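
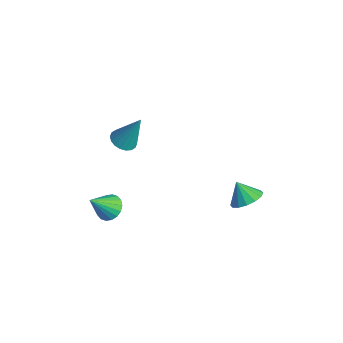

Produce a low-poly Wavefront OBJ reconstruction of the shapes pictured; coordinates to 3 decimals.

v 0.117 -2.291 3.036
v 0.838 -2.24 2.8
v 0.683 -1.569 4.924
v 0.711 -1.937 2.722
v 0.467 -1.703 2.706
v 0.154 -1.586 2.755
v -0.167 -1.608 2.86
v -0.431 -1.766 2.999
v -0.587 -2.028 3.146
v -0.604 -2.341 3.271
v -0.478 -2.645 3.349
v -0.234 -2.879 3.365
v 0.08 -2.996 3.316
v 0.4 -2.974 3.211
v 0.665 -2.816 3.072
v 0.821 -2.554 2.925
v 0.244 -3.318 -2.352
v 0.755 -3.805 -2.769
v 0.296 -4.482 -0.928
v 0.983 -3.58 -2.593
v 1.064 -3.303 -2.37
v 0.982 -3.029 -2.143
v 0.755 -2.812 -1.957
v 0.426 -2.696 -1.85
v 0.061 -2.702 -1.842
v -0.267 -2.831 -1.935
v -0.495 -3.056 -2.111
v -0.576 -3.333 -2.334
v -0.494 -3.607 -2.561
v -0.267 -3.824 -2.747
v 0.062 -3.94 -2.854
v 0.427 -3.934 -2.862
v 3.383 3.237 -2.363
v 4.161 3.243 -1.801
v 2.657 3.023 -1.357
v 4.007 3.715 -1.812
v 3.686 4.059 -1.97
v 3.283 4.183 -2.234
v 2.908 4.054 -2.533
v 2.659 3.706 -2.786
v 2.605 3.232 -2.926
v 2.76 2.76 -2.915
v 3.081 2.415 -2.757
v 3.483 2.291 -2.493
v 3.859 2.421 -2.194
v 4.107 2.769 -1.941
f 2 1 4
f 2 4 3
f 4 1 5
f 4 5 3
f 5 1 6
f 5 6 3
f 6 1 7
f 6 7 3
f 7 1 8
f 7 8 3
f 8 1 9
f 8 9 3
f 9 1 10
f 9 10 3
f 10 1 11
f 10 11 3
f 11 1 12
f 11 12 3
f 12 1 13
f 12 13 3
f 13 1 14
f 13 14 3
f 14 1 15
f 14 15 3
f 15 1 16
f 15 16 3
f 16 1 2
f 16 2 3
f 18 17 20
f 18 20 19
f 20 17 21
f 20 21 19
f 21 17 22
f 21 22 19
f 22 17 23
f 22 23 19
f 23 17 24
f 23 24 19
f 24 17 25
f 24 25 19
f 25 17 26
f 25 26 19
f 26 17 27
f 26 27 19
f 27 17 28
f 27 28 19
f 28 17 29
f 28 29 19
f 29 17 30
f 29 30 19
f 30 17 31
f 30 31 19
f 31 17 32
f 31 32 19
f 32 17 18
f 32 18 19
f 34 33 36
f 34 36 35
f 36 33 37
f 36 37 35
f 37 33 38
f 37 38 35
f 38 33 39
f 38 39 35
f 39 33 40
f 39 40 35
f 40 33 41
f 40 41 35
f 41 33 42
f 41 42 35
f 42 33 43
f 42 43 35
f 43 33 44
f 43 44 35
f 44 33 45
f 44 45 35
f 45 33 46
f 45 46 35
f 46 33 34
f 46 34 35



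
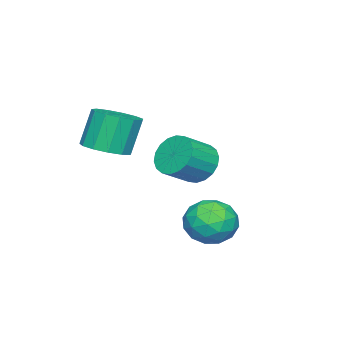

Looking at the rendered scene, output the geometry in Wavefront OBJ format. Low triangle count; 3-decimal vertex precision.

v 3.298 1.801 0.022
v 3.972 1.886 -0.901
v 2.408 0.374 -0.759
v 3.082 0.459 -1.682
v 3.519 0.101 -0.685
v 4.069 0.983 -0.203
v 2.311 1.277 -1.457
v 2.861 2.159 -0.975
v 3.361 1.562 -1.816
v 4.108 0.836 -1.339
v 2.272 1.424 -0.321
v 3.019 0.698 0.156
v 3.713 1.969 -0.371
v 2.667 0.291 -1.289
v 2.924 0.081 -0.703
v 3.32 0.131 -1.246
v 3.77 1.438 0.04
v 4.166 1.488 -0.503
v 3.9 0.439 -0.376
v 2.214 0.772 -1.157
v 2.61 0.822 -1.7
v 3.06 2.129 -0.414
v 3.456 2.179 -0.957
v 2.48 1.821 -1.284
v 3.75 1.829 -1.451
v 3.227 0.99 -1.91
v 2.774 1.471 -1.778
v 3.097 1.989 -1.495
v 4.189 1.401 -1.171
v 3.666 0.563 -1.63
v 3.923 0.352 -1.044
v 4.246 0.87 -0.76
v 3.83 1.211 -1.708
v 2.714 1.697 -0.03
v 2.191 0.859 -0.489
v 2.134 1.39 -0.9
v 2.457 1.908 -0.616
v 3.153 1.27 0.25
v 2.63 0.431 -0.209
v 3.283 0.271 -0.165
v 3.606 0.789 0.118
v 2.55 1.049 0.048
v 0.018 -0.988 0.705
v 0.657 -0.404 0.147
v 1.861 -0.949 0.956
v 1.222 -1.532 1.515
v 0.546 -0.129 0.496
v 1.751 -0.673 1.306
v 0.331 -0.024 0.887
v 1.536 -0.568 1.697
v 0.054 -0.109 1.242
v 1.258 -0.654 2.052
v -0.23 -0.369 1.49
v 0.974 -0.914 2.3
v -0.466 -0.751 1.583
v 0.739 -1.296 2.393
v -0.605 -1.18 1.502
v 0.599 -1.725 2.312
v -0.621 -1.571 1.264
v 0.583 -2.116 2.073
v -0.511 -1.847 0.914
v 0.694 -2.391 1.724
v -0.296 -1.952 0.523
v 0.909 -2.496 1.333
v -0.018 -1.866 0.168
v 1.186 -2.411 0.978
v 0.266 -1.606 -0.08
v 1.47 -2.151 0.73
v 0.501 -1.224 -0.173
v 1.706 -1.769 0.637
v 0.641 -0.795 -0.092
v 1.845 -1.34 0.718
v 4.023 -2.937 2.538
v 4.85 -2.359 2.745
v 4.284 -2.145 4.408
v 3.457 -2.723 4.202
v 4.438 -1.995 2.558
v 3.873 -1.781 4.222
v 3.895 -1.93 2.365
v 3.329 -1.716 4.029
v 3.392 -2.185 2.227
v 2.827 -1.97 3.891
v 3.089 -2.678 2.188
v 2.524 -2.464 3.851
v 3.083 -3.254 2.26
v 2.518 -3.04 3.923
v 3.375 -3.729 2.42
v 2.81 -3.515 4.084
v 3.873 -3.953 2.618
v 3.307 -3.739 4.282
v 4.418 -3.854 2.791
v 3.853 -3.64 4.454
v 4.838 -3.464 2.883
v 4.272 -3.25 4.547
v 4.999 -2.907 2.866
v 4.433 -2.693 4.53
f 1 38 17
f 38 12 41
f 17 41 6
f 38 41 17
f 1 17 13
f 17 6 18
f 13 18 2
f 17 18 13
f 1 13 22
f 13 2 23
f 22 23 8
f 13 23 22
f 1 22 34
f 22 8 37
f 34 37 11
f 22 37 34
f 1 34 38
f 34 11 42
f 38 42 12
f 34 42 38
f 2 18 29
f 18 6 32
f 29 32 10
f 18 32 29
f 6 41 19
f 41 12 40
f 19 40 5
f 41 40 19
f 12 42 39
f 42 11 35
f 39 35 3
f 42 35 39
f 11 37 36
f 37 8 24
f 36 24 7
f 37 24 36
f 8 23 28
f 23 2 25
f 28 25 9
f 23 25 28
f 4 30 16
f 30 10 31
f 16 31 5
f 30 31 16
f 4 16 14
f 16 5 15
f 14 15 3
f 16 15 14
f 4 14 21
f 14 3 20
f 21 20 7
f 14 20 21
f 4 21 26
f 21 7 27
f 26 27 9
f 21 27 26
f 4 26 30
f 26 9 33
f 30 33 10
f 26 33 30
f 5 31 19
f 31 10 32
f 19 32 6
f 31 32 19
f 3 15 39
f 15 5 40
f 39 40 12
f 15 40 39
f 7 20 36
f 20 3 35
f 36 35 11
f 20 35 36
f 9 27 28
f 27 7 24
f 28 24 8
f 27 24 28
f 10 33 29
f 33 9 25
f 29 25 2
f 33 25 29
f 44 43 47
f 44 47 45
f 45 47 48
f 45 48 46
f 47 43 49
f 47 49 48
f 48 49 50
f 48 50 46
f 49 43 51
f 49 51 50
f 50 51 52
f 50 52 46
f 51 43 53
f 51 53 52
f 52 53 54
f 52 54 46
f 53 43 55
f 53 55 54
f 54 55 56
f 54 56 46
f 55 43 57
f 55 57 56
f 56 57 58
f 56 58 46
f 57 43 59
f 57 59 58
f 58 59 60
f 58 60 46
f 59 43 61
f 59 61 60
f 60 61 62
f 60 62 46
f 61 43 63
f 61 63 62
f 62 63 64
f 62 64 46
f 63 43 65
f 63 65 64
f 64 65 66
f 64 66 46
f 65 43 67
f 65 67 66
f 66 67 68
f 66 68 46
f 67 43 69
f 67 69 68
f 68 69 70
f 68 70 46
f 69 43 71
f 69 71 70
f 70 71 72
f 70 72 46
f 71 43 44
f 71 44 72
f 72 44 45
f 72 45 46
f 74 73 77
f 74 77 75
f 75 77 78
f 75 78 76
f 77 73 79
f 77 79 78
f 78 79 80
f 78 80 76
f 79 73 81
f 79 81 80
f 80 81 82
f 80 82 76
f 81 73 83
f 81 83 82
f 82 83 84
f 82 84 76
f 83 73 85
f 83 85 84
f 84 85 86
f 84 86 76
f 85 73 87
f 85 87 86
f 86 87 88
f 86 88 76
f 87 73 89
f 87 89 88
f 88 89 90
f 88 90 76
f 89 73 91
f 89 91 90
f 90 91 92
f 90 92 76
f 91 73 93
f 91 93 92
f 92 93 94
f 92 94 76
f 93 73 95
f 93 95 94
f 94 95 96
f 94 96 76
f 95 73 74
f 95 74 96
f 96 74 75
f 96 75 76



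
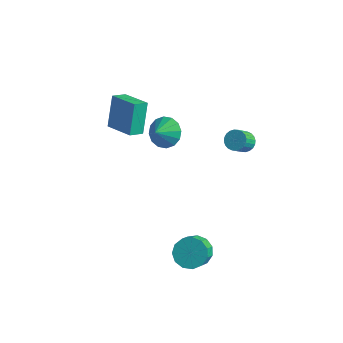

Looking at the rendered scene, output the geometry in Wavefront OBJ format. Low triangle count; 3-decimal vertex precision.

v -3.684 -1.293 2.349
v -4.079 -0.3 4.192
v -3.403 -0.443 1.951
v -3.799 0.55 3.794
v -1.841 -1.63 2.926
v -2.237 -0.637 4.769
v -1.561 -0.78 2.528
v -1.956 0.213 4.371
v -2.894 3.111 -1.578
v -1.944 3.444 -1.134
v -2.926 2.169 -0.802
v -2.348 3.707 -0.832
v -2.898 3.81 -0.729
v -3.448 3.726 -0.854
v -3.848 3.477 -1.172
v -3.994 3.13 -1.6
v -3.844 2.778 -2.021
v -3.44 2.515 -2.324
v -2.889 2.411 -2.427
v -2.34 2.495 -2.302
v -1.939 2.744 -1.983
v -1.794 3.091 -1.556
v 2.519 3.439 0.638
v 3.096 3.144 0.374
v 3.058 2.245 1.299
v 2.481 2.541 1.562
v 3.204 3.322 0.551
v 3.166 2.423 1.476
v 3.207 3.518 0.742
v 3.169 2.619 1.666
v 3.105 3.701 0.916
v 3.067 2.803 1.841
v 2.914 3.845 1.048
v 2.877 2.947 1.973
v 2.663 3.928 1.118
v 2.625 3.029 2.043
v 2.39 3.935 1.114
v 2.352 3.037 2.039
v 2.137 3.868 1.038
v 2.099 2.969 1.963
v 1.942 3.735 0.901
v 1.904 2.836 1.826
v 1.834 3.557 0.724
v 1.796 2.658 1.649
v 1.831 3.361 0.534
v 1.793 2.462 1.458
v 1.933 3.177 0.359
v 1.895 2.279 1.284
v 2.123 3.033 0.227
v 2.086 2.135 1.152
v 2.375 2.951 0.157
v 2.337 2.052 1.082
v 2.648 2.943 0.161
v 2.61 2.045 1.086
v 2.901 3.011 0.237
v 2.863 2.112 1.162
v 3.414 -2.61 -4.054
v 4.389 -2.313 -4.103
v 4.76 -3.353 -3.015
v 3.786 -3.65 -2.966
v 4.139 -1.984 -3.703
v 4.511 -3.024 -2.615
v 3.659 -1.854 -3.414
v 4.031 -2.894 -2.327
v 3.102 -1.964 -3.329
v 3.473 -3.004 -2.242
v 2.643 -2.279 -3.474
v 3.015 -3.319 -2.386
v 2.43 -2.699 -3.802
v 2.801 -3.739 -2.715
v 2.529 -3.091 -4.211
v 2.9 -4.131 -3.124
v 2.909 -3.33 -4.57
v 3.28 -4.37 -3.482
v 3.449 -3.341 -4.765
v 3.821 -4.381 -3.677
v 3.979 -3.119 -4.734
v 4.351 -4.159 -3.646
v 4.329 -2.736 -4.487
v 4.701 -3.776 -3.399
f 2 4 1
f 5 2 1
f 1 4 3
f 3 5 1
f 2 8 4
f 6 2 5
f 6 8 2
f 4 8 3
f 7 5 3
f 3 8 7
f 7 6 5
f 8 6 7
f 10 9 12
f 10 12 11
f 12 9 13
f 12 13 11
f 13 9 14
f 13 14 11
f 14 9 15
f 14 15 11
f 15 9 16
f 15 16 11
f 16 9 17
f 16 17 11
f 17 9 18
f 17 18 11
f 18 9 19
f 18 19 11
f 19 9 20
f 19 20 11
f 20 9 21
f 20 21 11
f 21 9 22
f 21 22 11
f 22 9 10
f 22 10 11
f 24 23 27
f 24 27 25
f 25 27 28
f 25 28 26
f 27 23 29
f 27 29 28
f 28 29 30
f 28 30 26
f 29 23 31
f 29 31 30
f 30 31 32
f 30 32 26
f 31 23 33
f 31 33 32
f 32 33 34
f 32 34 26
f 33 23 35
f 33 35 34
f 34 35 36
f 34 36 26
f 35 23 37
f 35 37 36
f 36 37 38
f 36 38 26
f 37 23 39
f 37 39 38
f 38 39 40
f 38 40 26
f 39 23 41
f 39 41 40
f 40 41 42
f 40 42 26
f 41 23 43
f 41 43 42
f 42 43 44
f 42 44 26
f 43 23 45
f 43 45 44
f 44 45 46
f 44 46 26
f 45 23 47
f 45 47 46
f 46 47 48
f 46 48 26
f 47 23 49
f 47 49 48
f 48 49 50
f 48 50 26
f 49 23 51
f 49 51 50
f 50 51 52
f 50 52 26
f 51 23 53
f 51 53 52
f 52 53 54
f 52 54 26
f 53 23 55
f 53 55 54
f 54 55 56
f 54 56 26
f 55 23 24
f 55 24 56
f 56 24 25
f 56 25 26
f 58 57 61
f 58 61 59
f 59 61 62
f 59 62 60
f 61 57 63
f 61 63 62
f 62 63 64
f 62 64 60
f 63 57 65
f 63 65 64
f 64 65 66
f 64 66 60
f 65 57 67
f 65 67 66
f 66 67 68
f 66 68 60
f 67 57 69
f 67 69 68
f 68 69 70
f 68 70 60
f 69 57 71
f 69 71 70
f 70 71 72
f 70 72 60
f 71 57 73
f 71 73 72
f 72 73 74
f 72 74 60
f 73 57 75
f 73 75 74
f 74 75 76
f 74 76 60
f 75 57 77
f 75 77 76
f 76 77 78
f 76 78 60
f 77 57 79
f 77 79 78
f 78 79 80
f 78 80 60
f 79 57 58
f 79 58 80
f 80 58 59
f 80 59 60



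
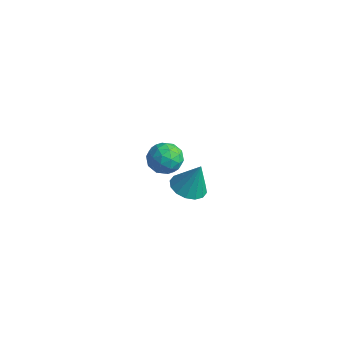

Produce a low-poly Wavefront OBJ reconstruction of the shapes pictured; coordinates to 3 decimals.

v -1.989 1.155 -2.2
v -1.329 0.745 -2.776
v -3.131 0.615 -3.124
v -2.471 0.205 -3.7
v -2.618 -0.142 -2.809
v -1.912 0.192 -2.238
v -2.548 1.168 -3.662
v -1.842 1.502 -3.091
v -1.675 0.753 -3.68
v -1.718 -0.057 -3.152
v -2.742 1.417 -2.748
v -2.785 0.607 -2.22
v -1.559 0.998 -2.407
v -2.901 0.362 -3.493
v -2.988 0.158 -2.969
v -2.6 -0.083 -3.308
v -1.901 0.673 -2.091
v -1.513 0.431 -2.429
v -2.271 -0.09 -2.449
v -2.947 0.929 -3.471
v -2.559 0.687 -3.809
v -1.86 1.443 -2.592
v -1.472 1.202 -2.931
v -2.189 1.45 -3.451
v -1.374 0.761 -3.277
v -2.045 0.444 -3.82
v -2.091 1.01 -3.797
v -1.676 1.206 -3.462
v -1.399 0.285 -2.967
v -2.07 -0.032 -3.51
v -2.157 -0.236 -2.986
v -1.742 -0.04 -2.651
v -1.602 0.29 -3.498
v -2.39 1.392 -2.39
v -3.061 1.075 -2.933
v -2.718 1.4 -3.249
v -2.303 1.596 -2.914
v -2.415 0.916 -2.08
v -3.086 0.599 -2.623
v -2.784 0.154 -2.438
v -2.369 0.35 -2.103
v -2.858 1.07 -2.402
v 3.703 -3.401 1.404
v 4.528 -3.309 1.143
v 4.137 -3.059 2.896
v 4.346 -2.899 1.102
v 3.992 -2.623 1.142
v 3.561 -2.556 1.253
v 3.167 -2.715 1.404
v 2.917 -3.058 1.555
v 2.878 -3.492 1.666
v 3.06 -3.903 1.707
v 3.414 -4.178 1.667
v 3.845 -4.245 1.556
v 4.238 -4.086 1.405
v 4.488 -3.743 1.254
f 1 38 17
f 38 12 41
f 17 41 6
f 38 41 17
f 1 17 13
f 17 6 18
f 13 18 2
f 17 18 13
f 1 13 22
f 13 2 23
f 22 23 8
f 13 23 22
f 1 22 34
f 22 8 37
f 34 37 11
f 22 37 34
f 1 34 38
f 34 11 42
f 38 42 12
f 34 42 38
f 2 18 29
f 18 6 32
f 29 32 10
f 18 32 29
f 6 41 19
f 41 12 40
f 19 40 5
f 41 40 19
f 12 42 39
f 42 11 35
f 39 35 3
f 42 35 39
f 11 37 36
f 37 8 24
f 36 24 7
f 37 24 36
f 8 23 28
f 23 2 25
f 28 25 9
f 23 25 28
f 4 30 16
f 30 10 31
f 16 31 5
f 30 31 16
f 4 16 14
f 16 5 15
f 14 15 3
f 16 15 14
f 4 14 21
f 14 3 20
f 21 20 7
f 14 20 21
f 4 21 26
f 21 7 27
f 26 27 9
f 21 27 26
f 4 26 30
f 26 9 33
f 30 33 10
f 26 33 30
f 5 31 19
f 31 10 32
f 19 32 6
f 31 32 19
f 3 15 39
f 15 5 40
f 39 40 12
f 15 40 39
f 7 20 36
f 20 3 35
f 36 35 11
f 20 35 36
f 9 27 28
f 27 7 24
f 28 24 8
f 27 24 28
f 10 33 29
f 33 9 25
f 29 25 2
f 33 25 29
f 44 43 46
f 44 46 45
f 46 43 47
f 46 47 45
f 47 43 48
f 47 48 45
f 48 43 49
f 48 49 45
f 49 43 50
f 49 50 45
f 50 43 51
f 50 51 45
f 51 43 52
f 51 52 45
f 52 43 53
f 52 53 45
f 53 43 54
f 53 54 45
f 54 43 55
f 54 55 45
f 55 43 56
f 55 56 45
f 56 43 44
f 56 44 45



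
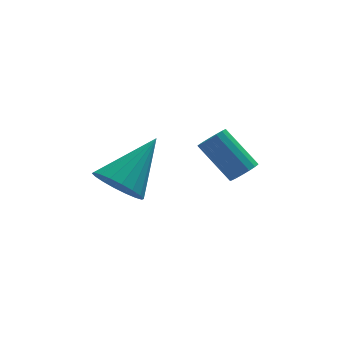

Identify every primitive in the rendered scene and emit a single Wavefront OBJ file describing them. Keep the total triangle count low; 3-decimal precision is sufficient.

v -0.759 2.185 -3.441
v -0.362 2.127 -3.11
v -1.184 2.898 -1.988
v -1.581 2.955 -2.319
v -0.314 2.343 -3.223
v -1.136 3.114 -2.102
v -0.368 2.523 -3.386
v -1.19 3.294 -2.265
v -0.511 2.625 -3.562
v -1.334 3.396 -2.441
v -0.711 2.627 -3.71
v -1.534 3.398 -2.589
v -0.922 2.527 -3.796
v -1.745 3.298 -2.675
v -1.096 2.349 -3.801
v -1.918 3.12 -2.68
v -1.192 2.133 -3.723
v -2.015 2.904 -2.602
v -1.189 1.929 -3.581
v -2.012 2.7 -2.459
v -1.088 1.783 -3.406
v -1.91 2.554 -2.285
v -0.911 1.73 -3.239
v -1.733 2.501 -2.118
v -0.699 1.78 -3.119
v -1.522 2.551 -1.998
v -0.501 1.924 -3.072
v -1.323 2.695 -1.951
v -4.498 2.114 -3.572
v -3.945 1.417 -3.602
v -3.202 3.086 -2.268
v -3.817 1.645 -3.9
v -3.823 1.965 -4.132
v -3.963 2.315 -4.254
v -4.209 2.625 -4.241
v -4.513 2.834 -4.095
v -4.813 2.9 -3.845
v -5.051 2.811 -3.542
v -5.18 2.583 -3.244
v -5.173 2.263 -3.011
v -5.033 1.913 -2.89
v -4.787 1.603 -2.903
v -4.484 1.394 -3.049
v -4.184 1.328 -3.298
f 2 1 5
f 2 5 3
f 3 5 6
f 3 6 4
f 5 1 7
f 5 7 6
f 6 7 8
f 6 8 4
f 7 1 9
f 7 9 8
f 8 9 10
f 8 10 4
f 9 1 11
f 9 11 10
f 10 11 12
f 10 12 4
f 11 1 13
f 11 13 12
f 12 13 14
f 12 14 4
f 13 1 15
f 13 15 14
f 14 15 16
f 14 16 4
f 15 1 17
f 15 17 16
f 16 17 18
f 16 18 4
f 17 1 19
f 17 19 18
f 18 19 20
f 18 20 4
f 19 1 21
f 19 21 20
f 20 21 22
f 20 22 4
f 21 1 23
f 21 23 22
f 22 23 24
f 22 24 4
f 23 1 25
f 23 25 24
f 24 25 26
f 24 26 4
f 25 1 27
f 25 27 26
f 26 27 28
f 26 28 4
f 27 1 2
f 27 2 28
f 28 2 3
f 28 3 4
f 30 29 32
f 30 32 31
f 32 29 33
f 32 33 31
f 33 29 34
f 33 34 31
f 34 29 35
f 34 35 31
f 35 29 36
f 35 36 31
f 36 29 37
f 36 37 31
f 37 29 38
f 37 38 31
f 38 29 39
f 38 39 31
f 39 29 40
f 39 40 31
f 40 29 41
f 40 41 31
f 41 29 42
f 41 42 31
f 42 29 43
f 42 43 31
f 43 29 44
f 43 44 31
f 44 29 30
f 44 30 31



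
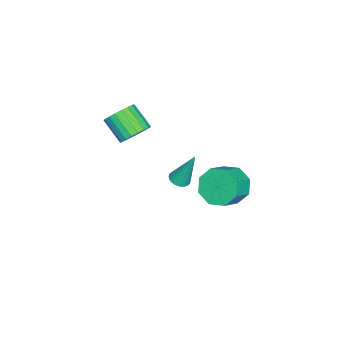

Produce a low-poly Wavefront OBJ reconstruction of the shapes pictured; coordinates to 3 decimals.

v -0.126 2.794 -0.928
v 0.4 3.283 -1.565
v 1.352 3.034 -0.97
v 0.826 2.546 -0.332
v 0.165 3.705 -1.012
v 1.117 3.457 -0.417
v -0.241 3.594 -0.41
v 0.711 3.346 0.186
v -0.579 3.015 -0.111
v 0.372 2.766 0.485
v -0.652 2.306 -0.29
v 0.3 2.057 0.305
v -0.417 1.883 -0.843
v 0.535 1.635 -0.248
v -0.011 1.994 -1.446
v 0.941 1.746 -0.85
v 0.328 2.574 -1.745
v 1.279 2.325 -1.149
v -2.406 -0.298 -3.451
v -2.061 -0.646 -3.309
v -2.414 0.418 -1.669
v -1.943 -0.497 -3.369
v -1.896 -0.317 -3.441
v -1.927 -0.135 -3.514
v -2.03 0.023 -3.578
v -2.191 0.132 -3.622
v -2.384 0.175 -3.641
v -2.581 0.147 -3.63
v -2.751 0.05 -3.592
v -2.868 -0.099 -3.533
v -2.915 -0.278 -3.461
v -2.885 -0.461 -3.388
v -2.781 -0.618 -3.324
v -2.621 -0.727 -3.279
v -2.427 -0.771 -3.261
v -2.231 -0.742 -3.272
v -1.388 -1.938 -0.015
v -0.947 -1.647 0.559
v -1.431 -2.592 1.409
v -1.872 -2.882 0.835
v -1.221 -1.477 0.592
v -1.705 -2.422 1.442
v -1.524 -1.387 0.52
v -2.008 -2.332 1.37
v -1.804 -1.391 0.356
v -2.288 -2.336 1.206
v -2.011 -1.49 0.127
v -2.495 -2.435 0.977
v -2.111 -1.667 -0.126
v -2.595 -2.612 0.724
v -2.086 -1.89 -0.36
v -2.57 -2.835 0.49
v -1.94 -2.122 -0.534
v -2.424 -3.067 0.316
v -1.699 -2.321 -0.619
v -2.183 -3.266 0.231
v -1.404 -2.455 -0.599
v -1.888 -3.399 0.251
v -1.106 -2.498 -0.478
v -1.59 -3.443 0.372
v -0.857 -2.445 -0.277
v -1.341 -3.39 0.573
v -0.7 -2.304 -0.031
v -1.184 -3.249 0.819
v -0.662 -2.1 0.218
v -1.146 -3.045 1.068
v -0.749 -1.868 0.427
v -1.233 -2.813 1.277
f 2 1 5
f 2 5 3
f 3 5 6
f 3 6 4
f 5 1 7
f 5 7 6
f 6 7 8
f 6 8 4
f 7 1 9
f 7 9 8
f 8 9 10
f 8 10 4
f 9 1 11
f 9 11 10
f 10 11 12
f 10 12 4
f 11 1 13
f 11 13 12
f 12 13 14
f 12 14 4
f 13 1 15
f 13 15 14
f 14 15 16
f 14 16 4
f 15 1 17
f 15 17 16
f 16 17 18
f 16 18 4
f 17 1 2
f 17 2 18
f 18 2 3
f 18 3 4
f 20 19 22
f 20 22 21
f 22 19 23
f 22 23 21
f 23 19 24
f 23 24 21
f 24 19 25
f 24 25 21
f 25 19 26
f 25 26 21
f 26 19 27
f 26 27 21
f 27 19 28
f 27 28 21
f 28 19 29
f 28 29 21
f 29 19 30
f 29 30 21
f 30 19 31
f 30 31 21
f 31 19 32
f 31 32 21
f 32 19 33
f 32 33 21
f 33 19 34
f 33 34 21
f 34 19 35
f 34 35 21
f 35 19 36
f 35 36 21
f 36 19 20
f 36 20 21
f 38 37 41
f 38 41 39
f 39 41 42
f 39 42 40
f 41 37 43
f 41 43 42
f 42 43 44
f 42 44 40
f 43 37 45
f 43 45 44
f 44 45 46
f 44 46 40
f 45 37 47
f 45 47 46
f 46 47 48
f 46 48 40
f 47 37 49
f 47 49 48
f 48 49 50
f 48 50 40
f 49 37 51
f 49 51 50
f 50 51 52
f 50 52 40
f 51 37 53
f 51 53 52
f 52 53 54
f 52 54 40
f 53 37 55
f 53 55 54
f 54 55 56
f 54 56 40
f 55 37 57
f 55 57 56
f 56 57 58
f 56 58 40
f 57 37 59
f 57 59 58
f 58 59 60
f 58 60 40
f 59 37 61
f 59 61 60
f 60 61 62
f 60 62 40
f 61 37 63
f 61 63 62
f 62 63 64
f 62 64 40
f 63 37 65
f 63 65 64
f 64 65 66
f 64 66 40
f 65 37 67
f 65 67 66
f 66 67 68
f 66 68 40
f 67 37 38
f 67 38 68
f 68 38 39
f 68 39 40



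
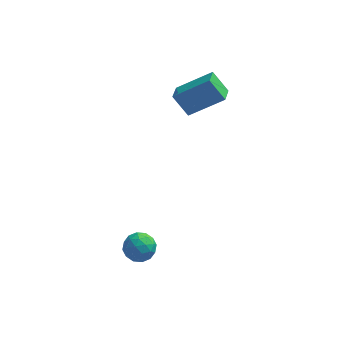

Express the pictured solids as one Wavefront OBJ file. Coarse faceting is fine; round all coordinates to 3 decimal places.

v -0.021 3.049 3.437
v 1.712 3.175 4.652
v 0.101 4.034 3.161
v 1.833 4.16 4.377
v 0.747 2.66 2.383
v 2.479 2.786 3.599
v 0.868 3.645 2.108
v 2.601 3.771 3.323
v -0.957 -2.183 -2.536
v -0.623 -2.57 -1.868
v -1.837 -3.21 -2.692
v -1.503 -3.597 -2.024
v -1.945 -2.889 -1.922
v -1.402 -2.254 -1.826
v -1.058 -3.526 -2.734
v -0.515 -2.891 -2.638
v -0.686 -3.4 -1.99
v -1.234 -3.006 -1.488
v -1.226 -2.774 -3.072
v -1.774 -2.38 -2.57
v -0.713 -2.286 -2.189
v -1.747 -3.494 -2.371
v -2.007 -3.077 -2.312
v -1.811 -3.305 -1.919
v -1.171 -2.101 -2.164
v -0.974 -2.328 -1.771
v -1.752 -2.516 -1.803
v -1.486 -3.452 -2.789
v -1.289 -3.679 -2.396
v -0.649 -2.475 -2.641
v -0.453 -2.703 -2.248
v -0.708 -3.264 -2.757
v -0.554 -3.002 -1.868
v -1.071 -3.605 -1.959
v -0.809 -3.563 -2.377
v -0.49 -3.19 -2.32
v -0.876 -2.77 -1.573
v -1.393 -3.374 -1.664
v -1.653 -2.958 -1.604
v -1.333 -2.584 -1.548
v -0.913 -3.258 -1.644
v -1.067 -2.406 -2.896
v -1.584 -3.01 -2.987
v -1.127 -3.196 -3.012
v -0.807 -2.822 -2.956
v -1.389 -2.175 -2.601
v -1.906 -2.778 -2.692
v -1.97 -2.59 -2.24
v -1.651 -2.217 -2.183
v -1.547 -2.522 -2.916
f 2 4 1
f 5 2 1
f 1 4 3
f 3 5 1
f 2 8 4
f 6 2 5
f 6 8 2
f 4 8 3
f 7 5 3
f 3 8 7
f 7 6 5
f 8 6 7
f 9 46 25
f 46 20 49
f 25 49 14
f 46 49 25
f 9 25 21
f 25 14 26
f 21 26 10
f 25 26 21
f 9 21 30
f 21 10 31
f 30 31 16
f 21 31 30
f 9 30 42
f 30 16 45
f 42 45 19
f 30 45 42
f 9 42 46
f 42 19 50
f 46 50 20
f 42 50 46
f 10 26 37
f 26 14 40
f 37 40 18
f 26 40 37
f 14 49 27
f 49 20 48
f 27 48 13
f 49 48 27
f 20 50 47
f 50 19 43
f 47 43 11
f 50 43 47
f 19 45 44
f 45 16 32
f 44 32 15
f 45 32 44
f 16 31 36
f 31 10 33
f 36 33 17
f 31 33 36
f 12 38 24
f 38 18 39
f 24 39 13
f 38 39 24
f 12 24 22
f 24 13 23
f 22 23 11
f 24 23 22
f 12 22 29
f 22 11 28
f 29 28 15
f 22 28 29
f 12 29 34
f 29 15 35
f 34 35 17
f 29 35 34
f 12 34 38
f 34 17 41
f 38 41 18
f 34 41 38
f 13 39 27
f 39 18 40
f 27 40 14
f 39 40 27
f 11 23 47
f 23 13 48
f 47 48 20
f 23 48 47
f 15 28 44
f 28 11 43
f 44 43 19
f 28 43 44
f 17 35 36
f 35 15 32
f 36 32 16
f 35 32 36
f 18 41 37
f 41 17 33
f 37 33 10
f 41 33 37



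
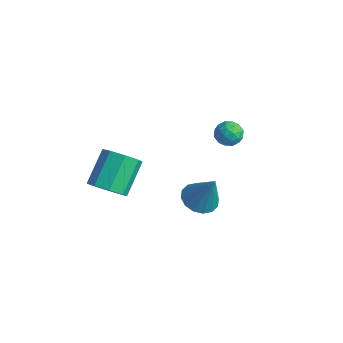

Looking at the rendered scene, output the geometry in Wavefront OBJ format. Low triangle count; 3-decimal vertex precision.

v -0.959 2.43 -0.461
v -0.498 2.68 -0.917
v -0.122 2.16 0.237
v 0.339 2.41 -0.219
v -0.088 2.843 0.116
v -0.606 3.01 -0.316
v -0.014 1.83 -0.364
v -0.532 1.997 -0.796
v 0.085 2.309 -0.857
v 0.04 2.935 -0.56
v -0.66 1.905 -0.12
v -0.705 2.531 0.177
v -0.802 2.579 -0.75
v 0.182 2.261 0.07
v -0.069 2.516 0.267
v 0.202 2.662 -0.001
v -0.865 2.773 -0.397
v -0.595 2.919 -0.665
v -0.353 3.015 -0.058
v -0.025 1.921 -0.015
v 0.245 2.067 -0.283
v -0.822 2.178 -0.679
v -0.551 2.324 -0.947
v -0.267 1.825 -0.622
v -0.189 2.508 -0.983
v 0.304 2.349 -0.573
v 0.096 2.008 -0.658
v -0.208 2.106 -0.912
v -0.215 2.875 -0.808
v 0.277 2.717 -0.398
v 0.026 2.971 -0.201
v -0.278 3.069 -0.455
v 0.128 2.657 -0.773
v -0.897 2.123 -0.282
v -0.405 1.965 0.128
v -0.342 1.771 -0.225
v -0.646 1.869 -0.479
v -0.924 2.491 -0.107
v -0.431 2.332 0.303
v -0.412 2.734 0.232
v -0.716 2.832 -0.022
v -0.748 2.183 0.093
v 1.318 -0.533 -1.961
v 2.091 -0.503 -2.338
v 2.102 -0.367 -0.339
v 1.957 -0.079 -2.316
v 1.652 0.223 -2.2
v 1.257 0.323 -2.019
v 0.879 0.194 -1.823
v 0.618 -0.13 -1.664
v 0.545 -0.562 -1.585
v 0.679 -0.986 -1.606
v 0.984 -1.289 -1.723
v 1.379 -1.389 -1.903
v 1.757 -1.259 -2.099
v 2.017 -0.935 -2.258
v -1.336 -3.416 -1.614
v -0.467 -3.226 -1.422
v -1.015 -1.955 -0.195
v -1.884 -2.144 -0.386
v -0.717 -2.834 -1.94
v -1.265 -1.562 -0.713
v -1.33 -2.782 -2.267
v -1.878 -1.511 -1.04
v -1.947 -3.102 -2.211
v -2.495 -1.831 -0.984
v -2.205 -3.605 -1.805
v -2.753 -2.334 -0.578
v -1.955 -3.998 -1.287
v -2.503 -2.726 -0.06
v -1.342 -4.049 -0.96
v -1.89 -2.778 0.267
v -0.725 -3.729 -1.016
v -1.273 -2.458 0.211
f 1 38 17
f 38 12 41
f 17 41 6
f 38 41 17
f 1 17 13
f 17 6 18
f 13 18 2
f 17 18 13
f 1 13 22
f 13 2 23
f 22 23 8
f 13 23 22
f 1 22 34
f 22 8 37
f 34 37 11
f 22 37 34
f 1 34 38
f 34 11 42
f 38 42 12
f 34 42 38
f 2 18 29
f 18 6 32
f 29 32 10
f 18 32 29
f 6 41 19
f 41 12 40
f 19 40 5
f 41 40 19
f 12 42 39
f 42 11 35
f 39 35 3
f 42 35 39
f 11 37 36
f 37 8 24
f 36 24 7
f 37 24 36
f 8 23 28
f 23 2 25
f 28 25 9
f 23 25 28
f 4 30 16
f 30 10 31
f 16 31 5
f 30 31 16
f 4 16 14
f 16 5 15
f 14 15 3
f 16 15 14
f 4 14 21
f 14 3 20
f 21 20 7
f 14 20 21
f 4 21 26
f 21 7 27
f 26 27 9
f 21 27 26
f 4 26 30
f 26 9 33
f 30 33 10
f 26 33 30
f 5 31 19
f 31 10 32
f 19 32 6
f 31 32 19
f 3 15 39
f 15 5 40
f 39 40 12
f 15 40 39
f 7 20 36
f 20 3 35
f 36 35 11
f 20 35 36
f 9 27 28
f 27 7 24
f 28 24 8
f 27 24 28
f 10 33 29
f 33 9 25
f 29 25 2
f 33 25 29
f 44 43 46
f 44 46 45
f 46 43 47
f 46 47 45
f 47 43 48
f 47 48 45
f 48 43 49
f 48 49 45
f 49 43 50
f 49 50 45
f 50 43 51
f 50 51 45
f 51 43 52
f 51 52 45
f 52 43 53
f 52 53 45
f 53 43 54
f 53 54 45
f 54 43 55
f 54 55 45
f 55 43 56
f 55 56 45
f 56 43 44
f 56 44 45
f 58 57 61
f 58 61 59
f 59 61 62
f 59 62 60
f 61 57 63
f 61 63 62
f 62 63 64
f 62 64 60
f 63 57 65
f 63 65 64
f 64 65 66
f 64 66 60
f 65 57 67
f 65 67 66
f 66 67 68
f 66 68 60
f 67 57 69
f 67 69 68
f 68 69 70
f 68 70 60
f 69 57 71
f 69 71 70
f 70 71 72
f 70 72 60
f 71 57 73
f 71 73 72
f 72 73 74
f 72 74 60
f 73 57 58
f 73 58 74
f 74 58 59
f 74 59 60



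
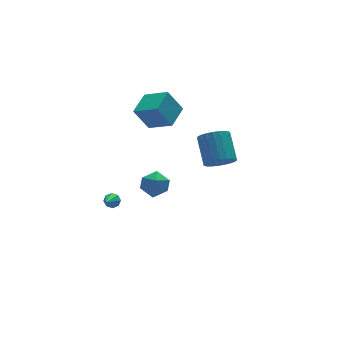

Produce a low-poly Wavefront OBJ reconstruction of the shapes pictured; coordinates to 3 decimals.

v -2.54 -3.035 1.994
v -1.686 -3.518 1.868
v -3.334 -4.422 1.932
v -2.48 -4.905 1.806
v -2.682 -4.476 2.673
v -2.191 -3.619 2.712
v -2.829 -4.321 1.088
v -2.338 -3.464 1.127
v -1.865 -4.313 1.308
v -1.774 -4.408 2.288
v -3.246 -3.532 1.512
v -3.155 -3.627 2.492
v -1.068 1.6 4.035
v -0.205 0.213 4.905
v 0.225 2.638 4.408
v 1.088 1.252 5.278
v -0.268 1.148 2.522
v 0.595 -0.238 3.392
v 1.025 2.187 2.895
v 1.888 0.8 3.765
v 2.704 -2.412 0.693
v 3.688 -2.454 0.427
v 4.1 -0.85 1.702
v 3.116 -0.808 1.967
v 3.53 -2.185 0.14
v 3.943 -0.581 1.415
v 3.23 -1.955 -0.052
v 3.643 -0.351 1.223
v 2.839 -1.804 -0.116
v 3.251 -0.2 1.159
v 2.424 -1.758 -0.039
v 2.837 -0.155 1.236
v 2.058 -1.826 0.164
v 2.47 -0.222 1.439
v 1.803 -1.994 0.458
v 2.216 -0.39 1.733
v 1.704 -2.235 0.793
v 2.117 -0.631 2.068
v 1.778 -2.506 1.111
v 2.191 -0.902 2.386
v 2.012 -2.761 1.356
v 2.425 -1.157 2.631
v 2.366 -2.956 1.486
v 2.778 -1.352 2.761
v 2.778 -3.057 1.48
v 3.19 -1.453 2.755
v 3.177 -3.046 1.337
v 3.589 -1.442 2.612
v 3.494 -2.925 1.082
v 3.907 -1.321 2.357
v 3.675 -2.716 0.761
v 4.088 -1.112 2.036
v -2.365 2.104 -4.323
v -1.933 1.764 -4.215
v -3.195 1.296 -3.557
v -1.972 2.078 -3.925
v -2.24 2.407 -3.869
v -2.581 2.559 -4.079
v -2.796 2.445 -4.432
v -2.758 2.131 -4.721
v -2.489 1.802 -4.778
v -2.148 1.65 -4.568
f 1 12 6
f 1 6 2
f 1 2 8
f 1 8 11
f 1 11 12
f 2 6 10
f 6 12 5
f 12 11 3
f 11 8 7
f 8 2 9
f 4 10 5
f 4 5 3
f 4 3 7
f 4 7 9
f 4 9 10
f 5 10 6
f 3 5 12
f 7 3 11
f 9 7 8
f 10 9 2
f 14 16 13
f 17 14 13
f 13 16 15
f 15 17 13
f 14 20 16
f 18 14 17
f 18 20 14
f 16 20 15
f 19 17 15
f 15 20 19
f 19 18 17
f 20 18 19
f 22 21 25
f 22 25 23
f 23 25 26
f 23 26 24
f 25 21 27
f 25 27 26
f 26 27 28
f 26 28 24
f 27 21 29
f 27 29 28
f 28 29 30
f 28 30 24
f 29 21 31
f 29 31 30
f 30 31 32
f 30 32 24
f 31 21 33
f 31 33 32
f 32 33 34
f 32 34 24
f 33 21 35
f 33 35 34
f 34 35 36
f 34 36 24
f 35 21 37
f 35 37 36
f 36 37 38
f 36 38 24
f 37 21 39
f 37 39 38
f 38 39 40
f 38 40 24
f 39 21 41
f 39 41 40
f 40 41 42
f 40 42 24
f 41 21 43
f 41 43 42
f 42 43 44
f 42 44 24
f 43 21 45
f 43 45 44
f 44 45 46
f 44 46 24
f 45 21 47
f 45 47 46
f 46 47 48
f 46 48 24
f 47 21 49
f 47 49 48
f 48 49 50
f 48 50 24
f 49 21 51
f 49 51 50
f 50 51 52
f 50 52 24
f 51 21 22
f 51 22 52
f 52 22 23
f 52 23 24
f 54 53 56
f 54 56 55
f 56 53 57
f 56 57 55
f 57 53 58
f 57 58 55
f 58 53 59
f 58 59 55
f 59 53 60
f 59 60 55
f 60 53 61
f 60 61 55
f 61 53 62
f 61 62 55
f 62 53 54
f 62 54 55



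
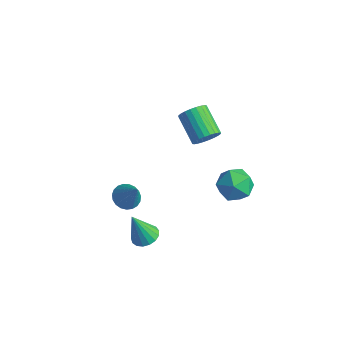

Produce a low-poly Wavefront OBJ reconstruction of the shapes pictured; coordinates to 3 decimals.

v 0.619 1.818 -0.727
v 1.38 1.766 -1.287
v 0.48 0.294 -0.773
v 1.241 0.242 -1.333
v 1.337 0.5 -0.427
v 1.422 1.442 -0.399
v 0.438 0.618 -1.661
v 0.523 1.56 -1.633
v 1.268 1.024 -1.864
v 1.824 0.951 -1.102
v 0.036 1.109 -0.958
v 0.592 1.036 -0.196
v -0.614 -2.942 -2.84
v -0.069 -2.659 -2.626
v -0.986 -3.358 -1.34
v -0.281 -2.431 -2.616
v -0.569 -2.32 -2.656
v -0.867 -2.352 -2.739
v -1.107 -2.519 -2.845
v -1.234 -2.783 -2.95
v -1.219 -3.084 -3.029
v -1.066 -3.352 -3.065
v -0.808 -3.526 -3.05
v -0.507 -3.567 -2.986
v -0.229 -3.464 -2.889
v -0.04 -3.242 -2.78
v 0.018 -2.952 -2.686
v 0.278 -0.102 2.792
v 0.642 0.03 3.327
v -0.595 0.454 4.063
v -0.958 0.322 3.528
v 0.647 0.256 3.206
v -0.589 0.681 3.941
v 0.597 0.429 3.021
v -0.64 0.853 3.756
v 0.497 0.52 2.802
v -0.739 0.945 3.537
v 0.365 0.517 2.581
v -0.871 0.941 3.316
v 0.219 0.419 2.392
v -1.017 0.844 3.128
v 0.083 0.242 2.264
v -1.154 0.667 3
v -0.024 0.013 2.217
v -1.261 0.437 2.953
v -0.085 -0.234 2.257
v -1.322 0.19 2.993
v -0.091 -0.461 2.379
v -1.327 -0.036 3.114
v -0.04 -0.633 2.564
v -1.277 -0.209 3.299
v 0.059 -0.725 2.783
v -1.177 -0.3 3.518
v 0.191 -0.721 3.004
v -1.045 -0.297 3.739
v 0.337 -0.624 3.192
v -0.899 -0.199 3.928
v 0.474 -0.447 3.32
v -0.763 -0.022 4.056
v 0.581 -0.217 3.367
v -0.656 0.207 4.103
v -2.793 -1.903 -2.499
v -2.253 -2.077 -2.856
v -2.007 -1.997 -1.261
v -2.231 -1.799 -2.848
v -2.306 -1.539 -2.781
v -2.466 -1.342 -2.665
v -2.682 -1.243 -2.52
v -2.917 -1.257 -2.371
v -3.131 -1.383 -2.245
v -3.287 -1.599 -2.162
v -3.357 -1.867 -2.138
v -3.33 -2.142 -2.176
v -3.21 -2.375 -2.27
v -3.018 -2.527 -2.404
v -2.787 -2.571 -2.554
v -2.558 -2.499 -2.694
v -2.369 -2.324 -2.801
f 1 12 6
f 1 6 2
f 1 2 8
f 1 8 11
f 1 11 12
f 2 6 10
f 6 12 5
f 12 11 3
f 11 8 7
f 8 2 9
f 4 10 5
f 4 5 3
f 4 3 7
f 4 7 9
f 4 9 10
f 5 10 6
f 3 5 12
f 7 3 11
f 9 7 8
f 10 9 2
f 14 13 16
f 14 16 15
f 16 13 17
f 16 17 15
f 17 13 18
f 17 18 15
f 18 13 19
f 18 19 15
f 19 13 20
f 19 20 15
f 20 13 21
f 20 21 15
f 21 13 22
f 21 22 15
f 22 13 23
f 22 23 15
f 23 13 24
f 23 24 15
f 24 13 25
f 24 25 15
f 25 13 26
f 25 26 15
f 26 13 27
f 26 27 15
f 27 13 14
f 27 14 15
f 29 28 32
f 29 32 30
f 30 32 33
f 30 33 31
f 32 28 34
f 32 34 33
f 33 34 35
f 33 35 31
f 34 28 36
f 34 36 35
f 35 36 37
f 35 37 31
f 36 28 38
f 36 38 37
f 37 38 39
f 37 39 31
f 38 28 40
f 38 40 39
f 39 40 41
f 39 41 31
f 40 28 42
f 40 42 41
f 41 42 43
f 41 43 31
f 42 28 44
f 42 44 43
f 43 44 45
f 43 45 31
f 44 28 46
f 44 46 45
f 45 46 47
f 45 47 31
f 46 28 48
f 46 48 47
f 47 48 49
f 47 49 31
f 48 28 50
f 48 50 49
f 49 50 51
f 49 51 31
f 50 28 52
f 50 52 51
f 51 52 53
f 51 53 31
f 52 28 54
f 52 54 53
f 53 54 55
f 53 55 31
f 54 28 56
f 54 56 55
f 55 56 57
f 55 57 31
f 56 28 58
f 56 58 57
f 57 58 59
f 57 59 31
f 58 28 60
f 58 60 59
f 59 60 61
f 59 61 31
f 60 28 29
f 60 29 61
f 61 29 30
f 61 30 31
f 63 62 65
f 63 65 64
f 65 62 66
f 65 66 64
f 66 62 67
f 66 67 64
f 67 62 68
f 67 68 64
f 68 62 69
f 68 69 64
f 69 62 70
f 69 70 64
f 70 62 71
f 70 71 64
f 71 62 72
f 71 72 64
f 72 62 73
f 72 73 64
f 73 62 74
f 73 74 64
f 74 62 75
f 74 75 64
f 75 62 76
f 75 76 64
f 76 62 77
f 76 77 64
f 77 62 78
f 77 78 64
f 78 62 63
f 78 63 64



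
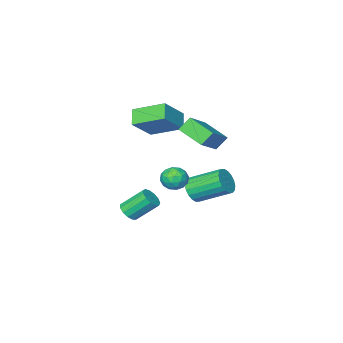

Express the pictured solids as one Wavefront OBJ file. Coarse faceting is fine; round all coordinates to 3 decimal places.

v -2.389 3.044 -1.561
v -1.733 3.333 -1.229
v -2.794 4.685 -0.308
v -3.451 4.396 -0.639
v -1.758 3.518 -1.528
v -2.819 4.869 -0.606
v -1.908 3.608 -1.833
v -2.969 4.96 -0.911
v -2.153 3.587 -2.084
v -3.214 4.938 -1.162
v -2.445 3.458 -2.231
v -3.506 4.81 -1.31
v -2.726 3.248 -2.246
v -3.787 4.599 -1.324
v -2.94 2.997 -2.125
v -4.001 4.348 -1.203
v -3.046 2.755 -1.892
v -4.107 4.107 -0.971
v -3.021 2.571 -1.594
v -4.082 3.922 -0.672
v -2.871 2.48 -1.289
v -3.932 3.832 -0.367
v -2.626 2.502 -1.038
v -3.687 3.853 -0.116
v -2.334 2.63 -0.89
v -3.395 3.982 0.031
v -2.053 2.841 -0.876
v -3.114 4.192 0.046
v -1.839 3.092 -0.997
v -2.9 4.443 -0.075
v -1.775 3.439 -0.694
v -1.396 3.494 -0.041
v -1.264 2.346 -0.899
v -0.885 2.401 -0.246
v -1.636 2.31 -0.241
v -1.952 2.986 -0.114
v -0.708 2.854 -0.826
v -1.024 3.53 -0.699
v -0.736 3.133 -0.123
v -1.31 2.796 0.239
v -1.35 3.044 -1.179
v -1.924 2.707 -0.817
v -1.631 3.563 -0.349
v -1.029 2.277 -0.591
v -1.471 2.224 -0.587
v -1.248 2.256 -0.204
v -1.958 3.264 -0.392
v -1.735 3.297 -0.009
v -1.876 2.6 -0.126
v -0.925 2.543 -0.931
v -0.702 2.576 -0.548
v -1.412 3.584 -0.736
v -1.189 3.616 -0.353
v -0.784 3.24 -0.814
v -1.02 3.383 -0.014
v -0.719 2.74 -0.134
v -0.615 3.006 -0.475
v -0.801 3.403 -0.401
v -1.357 3.185 0.199
v -1.056 2.542 0.078
v -1.498 2.489 0.082
v -1.684 2.886 0.156
v -0.969 2.972 0.151
v -1.604 3.298 -1.018
v -1.303 2.655 -1.139
v -0.976 2.954 -1.096
v -1.162 3.351 -1.022
v -1.941 3.1 -0.806
v -1.64 2.457 -0.926
v -1.859 2.437 -0.539
v -2.045 2.834 -0.465
v -1.691 2.868 -1.091
v -2.149 -0.336 1.012
v -2.621 -0.999 1.691
v -3.141 1.122 1.746
v -3.613 0.459 2.425
v -0.807 -0.039 2.235
v -1.279 -0.702 2.914
v -1.799 1.419 2.969
v -2.271 0.756 3.648
v -0.586 -0.094 -4.019
v -0.196 0.413 -4.042
v -1.104 1.161 -2.944
v -1.494 0.654 -2.921
v -0.451 0.469 -4.291
v -1.359 1.218 -3.193
v -0.748 0.347 -4.454
v -1.656 1.095 -3.355
v -0.995 0.084 -4.479
v -1.903 0.833 -3.38
v -1.111 -0.235 -4.357
v -2.019 0.514 -3.259
v -1.061 -0.509 -4.129
v -1.969 0.239 -3.03
v -0.86 -0.652 -3.866
v -1.768 0.097 -2.767
v -0.572 -0.618 -3.651
v -1.48 0.131 -2.552
v -0.288 -0.417 -3.554
v -1.196 0.331 -2.455
v -0.1 -0.114 -3.604
v -1.008 0.635 -2.505
v -0.065 0.195 -3.786
v -0.973 0.944 -2.687
v -3.359 2.669 2.754
v -1.841 3.517 3.878
v -3.709 4.063 2.174
v -2.191 4.911 3.297
v -2.769 2.529 2.063
v -1.251 3.377 3.186
v -3.119 3.923 1.482
v -1.601 4.771 2.606
f 2 1 5
f 2 5 3
f 3 5 6
f 3 6 4
f 5 1 7
f 5 7 6
f 6 7 8
f 6 8 4
f 7 1 9
f 7 9 8
f 8 9 10
f 8 10 4
f 9 1 11
f 9 11 10
f 10 11 12
f 10 12 4
f 11 1 13
f 11 13 12
f 12 13 14
f 12 14 4
f 13 1 15
f 13 15 14
f 14 15 16
f 14 16 4
f 15 1 17
f 15 17 16
f 16 17 18
f 16 18 4
f 17 1 19
f 17 19 18
f 18 19 20
f 18 20 4
f 19 1 21
f 19 21 20
f 20 21 22
f 20 22 4
f 21 1 23
f 21 23 22
f 22 23 24
f 22 24 4
f 23 1 25
f 23 25 24
f 24 25 26
f 24 26 4
f 25 1 27
f 25 27 26
f 26 27 28
f 26 28 4
f 27 1 29
f 27 29 28
f 28 29 30
f 28 30 4
f 29 1 2
f 29 2 30
f 30 2 3
f 30 3 4
f 31 68 47
f 68 42 71
f 47 71 36
f 68 71 47
f 31 47 43
f 47 36 48
f 43 48 32
f 47 48 43
f 31 43 52
f 43 32 53
f 52 53 38
f 43 53 52
f 31 52 64
f 52 38 67
f 64 67 41
f 52 67 64
f 31 64 68
f 64 41 72
f 68 72 42
f 64 72 68
f 32 48 59
f 48 36 62
f 59 62 40
f 48 62 59
f 36 71 49
f 71 42 70
f 49 70 35
f 71 70 49
f 42 72 69
f 72 41 65
f 69 65 33
f 72 65 69
f 41 67 66
f 67 38 54
f 66 54 37
f 67 54 66
f 38 53 58
f 53 32 55
f 58 55 39
f 53 55 58
f 34 60 46
f 60 40 61
f 46 61 35
f 60 61 46
f 34 46 44
f 46 35 45
f 44 45 33
f 46 45 44
f 34 44 51
f 44 33 50
f 51 50 37
f 44 50 51
f 34 51 56
f 51 37 57
f 56 57 39
f 51 57 56
f 34 56 60
f 56 39 63
f 60 63 40
f 56 63 60
f 35 61 49
f 61 40 62
f 49 62 36
f 61 62 49
f 33 45 69
f 45 35 70
f 69 70 42
f 45 70 69
f 37 50 66
f 50 33 65
f 66 65 41
f 50 65 66
f 39 57 58
f 57 37 54
f 58 54 38
f 57 54 58
f 40 63 59
f 63 39 55
f 59 55 32
f 63 55 59
f 74 76 73
f 77 74 73
f 73 76 75
f 75 77 73
f 74 80 76
f 78 74 77
f 78 80 74
f 76 80 75
f 79 77 75
f 75 80 79
f 79 78 77
f 80 78 79
f 82 81 85
f 82 85 83
f 83 85 86
f 83 86 84
f 85 81 87
f 85 87 86
f 86 87 88
f 86 88 84
f 87 81 89
f 87 89 88
f 88 89 90
f 88 90 84
f 89 81 91
f 89 91 90
f 90 91 92
f 90 92 84
f 91 81 93
f 91 93 92
f 92 93 94
f 92 94 84
f 93 81 95
f 93 95 94
f 94 95 96
f 94 96 84
f 95 81 97
f 95 97 96
f 96 97 98
f 96 98 84
f 97 81 99
f 97 99 98
f 98 99 100
f 98 100 84
f 99 81 101
f 99 101 100
f 100 101 102
f 100 102 84
f 101 81 103
f 101 103 102
f 102 103 104
f 102 104 84
f 103 81 82
f 103 82 104
f 104 82 83
f 104 83 84
f 106 108 105
f 109 106 105
f 105 108 107
f 107 109 105
f 106 112 108
f 110 106 109
f 110 112 106
f 108 112 107
f 111 109 107
f 107 112 111
f 111 110 109
f 112 110 111



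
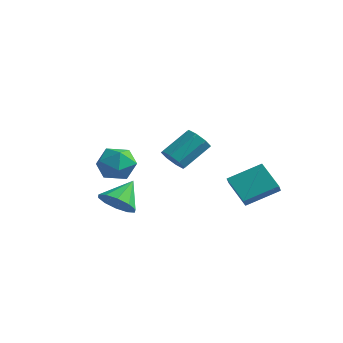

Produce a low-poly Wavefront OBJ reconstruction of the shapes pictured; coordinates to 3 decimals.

v 1.062 3.069 -0.501
v 2.044 4.551 0.347
v 2.377 2.814 -1.579
v 3.36 4.296 -0.731
v 1.42 2.504 0.071
v 2.403 3.986 0.919
v 2.736 2.249 -1.007
v 3.718 3.731 -0.159
v 2.489 -2.467 3.085
v 3.175 -2.403 2.765
v 3.557 -1.049 3.854
v 2.871 -1.113 4.175
v 2.774 -2.077 2.499
v 3.156 -0.722 3.589
v 2.206 -1.979 2.577
v 2.588 -0.624 3.666
v 1.804 -2.167 2.952
v 2.186 -0.812 4.042
v 1.803 -2.531 3.406
v 2.185 -1.177 4.495
v 2.204 -2.858 3.671
v 2.586 -1.503 4.761
v 2.772 -2.956 3.594
v 3.154 -1.601 4.683
v 3.174 -2.768 3.218
v 3.556 -1.413 4.308
v -3.381 -0.272 -2.173
v -2.758 -0.83 -1.473
v -3.499 1.032 -1.027
v -2.353 -0.455 -1.859
v -2.34 -0.009 -2.364
v -2.725 0.335 -2.796
v -3.36 0.448 -2.991
v -4.003 0.286 -2.873
v -4.408 -0.09 -2.487
v -4.421 -0.535 -1.982
v -4.036 -0.88 -1.549
v -3.401 -0.992 -1.355
v -3.962 0.172 0.753
v -3.054 0.305 1.439
v -3.186 -1.345 0.021
v -2.278 -1.212 0.707
v -3.292 -1.511 1.15
v -3.771 -0.573 1.602
v -2.469 -0.467 -0.142
v -2.948 0.471 0.31
v -2.131 -0.089 0.886
v -2.64 -0.735 1.685
v -3.6 -0.305 -0.225
v -4.109 -0.951 0.574
f 2 4 1
f 5 2 1
f 1 4 3
f 3 5 1
f 2 8 4
f 6 2 5
f 6 8 2
f 4 8 3
f 7 5 3
f 3 8 7
f 7 6 5
f 8 6 7
f 10 9 13
f 10 13 11
f 11 13 14
f 11 14 12
f 13 9 15
f 13 15 14
f 14 15 16
f 14 16 12
f 15 9 17
f 15 17 16
f 16 17 18
f 16 18 12
f 17 9 19
f 17 19 18
f 18 19 20
f 18 20 12
f 19 9 21
f 19 21 20
f 20 21 22
f 20 22 12
f 21 9 23
f 21 23 22
f 22 23 24
f 22 24 12
f 23 9 25
f 23 25 24
f 24 25 26
f 24 26 12
f 25 9 10
f 25 10 26
f 26 10 11
f 26 11 12
f 28 27 30
f 28 30 29
f 30 27 31
f 30 31 29
f 31 27 32
f 31 32 29
f 32 27 33
f 32 33 29
f 33 27 34
f 33 34 29
f 34 27 35
f 34 35 29
f 35 27 36
f 35 36 29
f 36 27 37
f 36 37 29
f 37 27 38
f 37 38 29
f 38 27 28
f 38 28 29
f 39 50 44
f 39 44 40
f 39 40 46
f 39 46 49
f 39 49 50
f 40 44 48
f 44 50 43
f 50 49 41
f 49 46 45
f 46 40 47
f 42 48 43
f 42 43 41
f 42 41 45
f 42 45 47
f 42 47 48
f 43 48 44
f 41 43 50
f 45 41 49
f 47 45 46
f 48 47 40



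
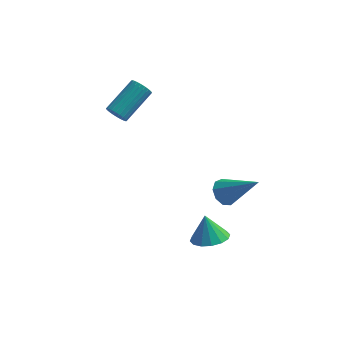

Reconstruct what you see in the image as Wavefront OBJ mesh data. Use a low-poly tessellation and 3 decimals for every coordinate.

v -1.732 1.695 1.381
v -1.427 1.803 0.937
v -0.602 3.154 1.835
v -0.908 3.045 2.279
v -1.597 1.93 0.902
v -0.772 3.281 1.801
v -1.787 2.021 0.941
v -0.962 3.371 1.84
v -1.97 2.062 1.047
v -1.145 3.412 1.945
v -2.116 2.047 1.203
v -1.291 3.398 2.102
v -2.204 1.978 1.387
v -1.379 3.329 2.285
v -2.22 1.867 1.569
v -1.395 3.217 2.468
v -2.162 1.729 1.723
v -1.337 3.08 2.622
v -2.038 1.586 1.825
v -1.213 2.937 2.723
v -1.868 1.459 1.859
v -1.043 2.81 2.758
v -1.678 1.369 1.82
v -0.853 2.719 2.719
v -1.495 1.328 1.715
v -0.67 2.678 2.613
v -1.349 1.342 1.558
v -0.524 2.693 2.457
v -1.261 1.411 1.375
v -0.436 2.762 2.273
v -1.245 1.523 1.192
v -0.42 2.873 2.091
v -1.303 1.66 1.038
v -0.478 3.011 1.937
v 3.132 0.871 -2.393
v 3.476 0.507 -2.882
v 4.648 0.469 -1.027
v 3.611 0.966 -2.896
v 3.521 1.381 -2.674
v 3.25 1.558 -2.321
v 2.923 1.413 -2.002
v 2.695 1.015 -1.866
v 2.671 0.549 -1.977
v 2.863 0.235 -2.282
v 3.181 0.218 -2.64
v 3.16 -2.829 -1.952
v 3.733 -3.37 -1.662
v 2.88 -2.511 -0.808
v 3.948 -2.995 -1.713
v 3.951 -2.576 -1.829
v 3.743 -2.224 -1.977
v 3.378 -2.035 -2.119
v 2.955 -2.058 -2.216
v 2.586 -2.288 -2.242
v 2.372 -2.663 -2.191
v 2.369 -3.082 -2.075
v 2.577 -3.433 -1.927
v 2.942 -3.623 -1.785
v 3.365 -3.599 -1.688
f 2 1 5
f 2 5 3
f 3 5 6
f 3 6 4
f 5 1 7
f 5 7 6
f 6 7 8
f 6 8 4
f 7 1 9
f 7 9 8
f 8 9 10
f 8 10 4
f 9 1 11
f 9 11 10
f 10 11 12
f 10 12 4
f 11 1 13
f 11 13 12
f 12 13 14
f 12 14 4
f 13 1 15
f 13 15 14
f 14 15 16
f 14 16 4
f 15 1 17
f 15 17 16
f 16 17 18
f 16 18 4
f 17 1 19
f 17 19 18
f 18 19 20
f 18 20 4
f 19 1 21
f 19 21 20
f 20 21 22
f 20 22 4
f 21 1 23
f 21 23 22
f 22 23 24
f 22 24 4
f 23 1 25
f 23 25 24
f 24 25 26
f 24 26 4
f 25 1 27
f 25 27 26
f 26 27 28
f 26 28 4
f 27 1 29
f 27 29 28
f 28 29 30
f 28 30 4
f 29 1 31
f 29 31 30
f 30 31 32
f 30 32 4
f 31 1 33
f 31 33 32
f 32 33 34
f 32 34 4
f 33 1 2
f 33 2 34
f 34 2 3
f 34 3 4
f 36 35 38
f 36 38 37
f 38 35 39
f 38 39 37
f 39 35 40
f 39 40 37
f 40 35 41
f 40 41 37
f 41 35 42
f 41 42 37
f 42 35 43
f 42 43 37
f 43 35 44
f 43 44 37
f 44 35 45
f 44 45 37
f 45 35 36
f 45 36 37
f 47 46 49
f 47 49 48
f 49 46 50
f 49 50 48
f 50 46 51
f 50 51 48
f 51 46 52
f 51 52 48
f 52 46 53
f 52 53 48
f 53 46 54
f 53 54 48
f 54 46 55
f 54 55 48
f 55 46 56
f 55 56 48
f 56 46 57
f 56 57 48
f 57 46 58
f 57 58 48
f 58 46 59
f 58 59 48
f 59 46 47
f 59 47 48



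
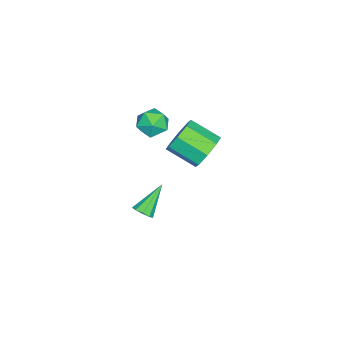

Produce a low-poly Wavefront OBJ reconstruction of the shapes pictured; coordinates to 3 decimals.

v -0.395 -1.051 -4.211
v -0.045 -1.294 -3.761
v -1.705 -0.449 -2.869
v 0.068 -0.891 -3.832
v -0.036 -0.563 -4.08
v -0.308 -0.463 -4.39
v -0.621 -0.639 -4.616
v -0.828 -1.007 -4.653
v -0.833 -1.396 -4.484
v -0.633 -1.623 -4.187
v -0.322 -1.583 -3.901
v -0.912 2.245 1.273
v -0.282 1.807 0.526
v -0.399 0.217 1.361
v -1.028 0.655 2.107
v 0.143 2.108 1.158
v 0.026 0.517 1.993
v -0.049 2.489 1.857
v -0.166 0.898 2.692
v -0.747 2.727 2.214
v -0.864 1.136 3.048
v -1.541 2.683 2.019
v -1.658 1.093 2.854
v -1.966 2.383 1.387
v -2.083 0.792 2.222
v -1.774 2.002 0.688
v -1.891 0.411 1.523
v -1.076 1.764 0.332
v -1.193 0.173 1.166
v -1.417 -0 2.823
v -0.885 -0.055 3.604
v -0.615 -1.145 2.196
v -0.083 -1.2 2.977
v -0.992 -1.46 3.005
v -1.488 -0.753 3.392
v -0.012 -0.447 2.408
v -0.508 0.26 2.795
v -0.017 -0.331 3.347
v -0.622 -0.958 3.716
v -0.878 -0.242 2.084
v -1.483 -0.869 2.453
f 2 1 4
f 2 4 3
f 4 1 5
f 4 5 3
f 5 1 6
f 5 6 3
f 6 1 7
f 6 7 3
f 7 1 8
f 7 8 3
f 8 1 9
f 8 9 3
f 9 1 10
f 9 10 3
f 10 1 11
f 10 11 3
f 11 1 2
f 11 2 3
f 13 12 16
f 13 16 14
f 14 16 17
f 14 17 15
f 16 12 18
f 16 18 17
f 17 18 19
f 17 19 15
f 18 12 20
f 18 20 19
f 19 20 21
f 19 21 15
f 20 12 22
f 20 22 21
f 21 22 23
f 21 23 15
f 22 12 24
f 22 24 23
f 23 24 25
f 23 25 15
f 24 12 26
f 24 26 25
f 25 26 27
f 25 27 15
f 26 12 28
f 26 28 27
f 27 28 29
f 27 29 15
f 28 12 13
f 28 13 29
f 29 13 14
f 29 14 15
f 30 41 35
f 30 35 31
f 30 31 37
f 30 37 40
f 30 40 41
f 31 35 39
f 35 41 34
f 41 40 32
f 40 37 36
f 37 31 38
f 33 39 34
f 33 34 32
f 33 32 36
f 33 36 38
f 33 38 39
f 34 39 35
f 32 34 41
f 36 32 40
f 38 36 37
f 39 38 31



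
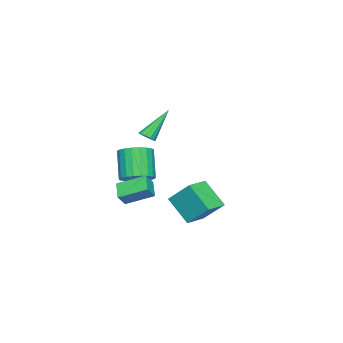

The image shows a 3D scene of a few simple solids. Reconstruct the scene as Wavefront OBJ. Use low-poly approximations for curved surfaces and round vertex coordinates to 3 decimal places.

v 2.861 2.822 -4.373
v 2.529 1.634 -3.131
v 2.977 3.996 -3.219
v 2.645 2.808 -1.977
v 4.095 2.592 -4.263
v 3.763 1.404 -3.021
v 4.211 3.766 -3.109
v 3.879 2.578 -1.867
v -2.906 -3.273 -1.845
v -2.475 -3.121 -1.597
v -4.094 -2.607 -0.195
v -2.566 -2.891 -1.755
v -2.764 -2.782 -1.941
v -3.007 -2.829 -2.097
v -3.219 -3.018 -2.173
v -3.331 -3.287 -2.145
v -3.308 -3.552 -2.022
v -3.158 -3.728 -1.843
v -2.928 -3.76 -1.664
v -2.691 -3.637 -1.543
v -2.522 -3.399 -1.518
v -0.736 -2.672 -3.977
v -0.152 -2.131 -3.478
v -1 -2.686 -1.883
v -1.584 -3.228 -2.383
v -0.448 -1.886 -3.55
v -1.297 -2.441 -1.956
v -0.794 -1.777 -3.697
v -1.642 -2.333 -2.102
v -1.13 -1.823 -3.891
v -1.978 -2.379 -2.296
v -1.397 -2.016 -4.101
v -2.246 -2.572 -2.506
v -1.551 -2.322 -4.289
v -2.399 -2.878 -2.694
v -1.563 -2.689 -4.423
v -2.412 -3.245 -2.829
v -1.432 -3.053 -4.481
v -2.281 -3.609 -2.886
v -1.181 -3.351 -4.451
v -2.03 -3.907 -2.856
v -0.853 -3.532 -4.339
v -1.702 -4.087 -2.744
v -0.505 -3.564 -4.165
v -1.353 -4.119 -2.57
v -0.196 -3.442 -3.958
v -1.045 -3.997 -2.364
v 0.019 -3.187 -3.755
v -0.83 -3.742 -2.16
v 0.104 -2.842 -3.59
v -0.745 -3.398 -1.995
v 0.043 -2.469 -3.492
v -0.805 -3.024 -1.897
v 1.105 -2.458 -4.099
v 0.66 -1.034 -3.442
v 1.892 -1.947 -4.674
v 1.447 -0.523 -4.017
v 1.633 -2.577 -3.483
v 1.188 -1.153 -2.826
v 2.42 -2.066 -4.058
v 1.975 -0.642 -3.401
f 2 4 1
f 5 2 1
f 1 4 3
f 3 5 1
f 2 8 4
f 6 2 5
f 6 8 2
f 4 8 3
f 7 5 3
f 3 8 7
f 7 6 5
f 8 6 7
f 10 9 12
f 10 12 11
f 12 9 13
f 12 13 11
f 13 9 14
f 13 14 11
f 14 9 15
f 14 15 11
f 15 9 16
f 15 16 11
f 16 9 17
f 16 17 11
f 17 9 18
f 17 18 11
f 18 9 19
f 18 19 11
f 19 9 20
f 19 20 11
f 20 9 21
f 20 21 11
f 21 9 10
f 21 10 11
f 23 22 26
f 23 26 24
f 24 26 27
f 24 27 25
f 26 22 28
f 26 28 27
f 27 28 29
f 27 29 25
f 28 22 30
f 28 30 29
f 29 30 31
f 29 31 25
f 30 22 32
f 30 32 31
f 31 32 33
f 31 33 25
f 32 22 34
f 32 34 33
f 33 34 35
f 33 35 25
f 34 22 36
f 34 36 35
f 35 36 37
f 35 37 25
f 36 22 38
f 36 38 37
f 37 38 39
f 37 39 25
f 38 22 40
f 38 40 39
f 39 40 41
f 39 41 25
f 40 22 42
f 40 42 41
f 41 42 43
f 41 43 25
f 42 22 44
f 42 44 43
f 43 44 45
f 43 45 25
f 44 22 46
f 44 46 45
f 45 46 47
f 45 47 25
f 46 22 48
f 46 48 47
f 47 48 49
f 47 49 25
f 48 22 50
f 48 50 49
f 49 50 51
f 49 51 25
f 50 22 52
f 50 52 51
f 51 52 53
f 51 53 25
f 52 22 23
f 52 23 53
f 53 23 24
f 53 24 25
f 55 57 54
f 58 55 54
f 54 57 56
f 56 58 54
f 55 61 57
f 59 55 58
f 59 61 55
f 57 61 56
f 60 58 56
f 56 61 60
f 60 59 58
f 61 59 60



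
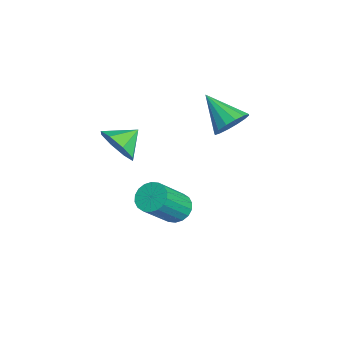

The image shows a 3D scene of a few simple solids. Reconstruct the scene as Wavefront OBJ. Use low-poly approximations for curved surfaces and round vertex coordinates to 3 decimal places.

v 0.703 -2.92 2.477
v 1.554 -2.766 2.999
v 0.197 -1.98 3.023
v 1.545 -2.381 2.329
v 1.043 -2.312 1.745
v 0.342 -2.599 1.59
v -0.147 -3.074 1.954
v -0.138 -3.459 2.624
v 0.364 -3.528 3.208
v 1.064 -3.241 3.363
v 0.258 1.874 2.995
v 0.56 2.307 3.712
v -0.978 0.966 4.065
v 0.222 2.572 3.546
v -0.106 2.65 3.233
v -0.337 2.521 2.856
v -0.409 2.218 2.516
v -0.301 1.823 2.305
v -0.044 1.441 2.279
v 0.294 1.176 2.444
v 0.623 1.098 2.757
v 0.854 1.227 3.134
v 0.925 1.53 3.474
v 0.818 1.925 3.685
v -0.067 -0.393 -2.331
v 0.357 -0.773 -2.864
v 1.291 -1.947 -1.282
v 0.867 -1.567 -0.749
v 0.559 -0.503 -2.782
v 1.493 -1.677 -1.201
v 0.637 -0.211 -2.612
v 1.572 -1.385 -1.03
v 0.576 0.045 -2.386
v 1.51 -1.129 -0.804
v 0.387 0.214 -2.149
v 1.322 -0.96 -0.567
v 0.108 0.263 -1.947
v 1.043 -0.911 -0.366
v -0.205 0.182 -1.822
v 0.729 -0.992 -0.241
v -0.491 -0.013 -1.798
v 0.443 -1.187 -0.216
v -0.693 -0.283 -1.879
v 0.241 -1.457 -0.298
v -0.772 -0.575 -2.05
v 0.163 -1.749 -0.468
v -0.71 -0.831 -2.276
v 0.224 -2.005 -0.694
v -0.522 -1 -2.513
v 0.413 -2.174 -0.931
v -0.243 -1.049 -2.714
v 0.692 -2.223 -1.133
v 0.071 -0.968 -2.839
v 1.005 -2.142 -1.258
f 2 1 4
f 2 4 3
f 4 1 5
f 4 5 3
f 5 1 6
f 5 6 3
f 6 1 7
f 6 7 3
f 7 1 8
f 7 8 3
f 8 1 9
f 8 9 3
f 9 1 10
f 9 10 3
f 10 1 2
f 10 2 3
f 12 11 14
f 12 14 13
f 14 11 15
f 14 15 13
f 15 11 16
f 15 16 13
f 16 11 17
f 16 17 13
f 17 11 18
f 17 18 13
f 18 11 19
f 18 19 13
f 19 11 20
f 19 20 13
f 20 11 21
f 20 21 13
f 21 11 22
f 21 22 13
f 22 11 23
f 22 23 13
f 23 11 24
f 23 24 13
f 24 11 12
f 24 12 13
f 26 25 29
f 26 29 27
f 27 29 30
f 27 30 28
f 29 25 31
f 29 31 30
f 30 31 32
f 30 32 28
f 31 25 33
f 31 33 32
f 32 33 34
f 32 34 28
f 33 25 35
f 33 35 34
f 34 35 36
f 34 36 28
f 35 25 37
f 35 37 36
f 36 37 38
f 36 38 28
f 37 25 39
f 37 39 38
f 38 39 40
f 38 40 28
f 39 25 41
f 39 41 40
f 40 41 42
f 40 42 28
f 41 25 43
f 41 43 42
f 42 43 44
f 42 44 28
f 43 25 45
f 43 45 44
f 44 45 46
f 44 46 28
f 45 25 47
f 45 47 46
f 46 47 48
f 46 48 28
f 47 25 49
f 47 49 48
f 48 49 50
f 48 50 28
f 49 25 51
f 49 51 50
f 50 51 52
f 50 52 28
f 51 25 53
f 51 53 52
f 52 53 54
f 52 54 28
f 53 25 26
f 53 26 54
f 54 26 27
f 54 27 28



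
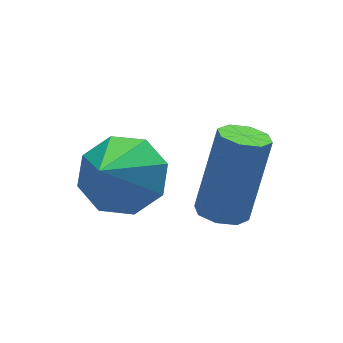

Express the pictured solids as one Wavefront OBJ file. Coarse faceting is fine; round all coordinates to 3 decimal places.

v 1.279 0.547 -0.033
v 1.88 -0.263 -0.242
v 0.381 -0.467 1.313
v 2.186 0.205 0.314
v 1.961 0.873 0.667
v 1.336 1.35 0.609
v 0.678 1.357 0.175
v 0.372 0.889 -0.381
v 0.597 0.221 -0.733
v 1.222 -0.256 -0.676
v 2.654 -1.551 0.002
v 3.208 -1.496 -0.193
v 3.88 -1.114 1.823
v 3.326 -1.169 2.018
v 2.985 -1.104 -0.194
v 3.657 -0.721 1.823
v 2.568 -0.973 -0.079
v 3.24 -0.591 1.937
v 2.201 -1.181 0.082
v 2.873 -0.799 2.099
v 2.1 -1.606 0.197
v 2.772 -1.224 2.213
v 2.323 -1.999 0.197
v 2.995 -1.616 2.214
v 2.74 -2.129 0.083
v 3.412 -1.747 2.099
v 3.107 -1.921 -0.079
v 3.779 -1.539 1.938
f 2 1 4
f 2 4 3
f 4 1 5
f 4 5 3
f 5 1 6
f 5 6 3
f 6 1 7
f 6 7 3
f 7 1 8
f 7 8 3
f 8 1 9
f 8 9 3
f 9 1 10
f 9 10 3
f 10 1 2
f 10 2 3
f 12 11 15
f 12 15 13
f 13 15 16
f 13 16 14
f 15 11 17
f 15 17 16
f 16 17 18
f 16 18 14
f 17 11 19
f 17 19 18
f 18 19 20
f 18 20 14
f 19 11 21
f 19 21 20
f 20 21 22
f 20 22 14
f 21 11 23
f 21 23 22
f 22 23 24
f 22 24 14
f 23 11 25
f 23 25 24
f 24 25 26
f 24 26 14
f 25 11 27
f 25 27 26
f 26 27 28
f 26 28 14
f 27 11 12
f 27 12 28
f 28 12 13
f 28 13 14



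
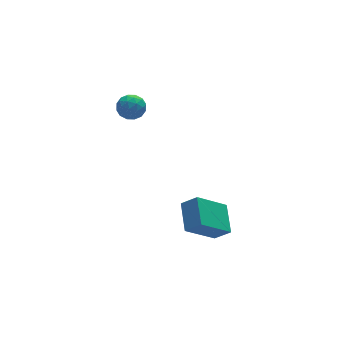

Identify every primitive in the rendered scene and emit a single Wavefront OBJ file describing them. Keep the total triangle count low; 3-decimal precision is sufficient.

v -0.259 1.169 2.755
v 0.342 0.713 2.611
v -0.782 0.267 3.429
v -0.181 -0.189 3.285
v -0.096 0.426 3.737
v 0.226 0.984 3.32
v -0.666 -0.004 2.72
v -0.344 0.554 2.303
v 0.09 -0.011 2.589
v 0.442 0.254 3.217
v -0.882 0.726 2.823
v -0.53 0.991 3.451
v 0.087 1.02 2.623
v -0.527 -0.04 3.417
v -0.478 0.321 3.682
v -0.124 0.053 3.597
v 0.02 1.179 3.04
v 0.373 0.911 2.956
v 0.115 0.743 3.617
v -0.813 0.069 3.084
v -0.46 -0.199 3
v -0.316 0.927 2.443
v 0.038 0.659 2.358
v -0.555 0.237 2.423
v 0.292 0.327 2.526
v -0.015 -0.204 2.923
v -0.3 -0.095 2.591
v -0.111 0.233 2.346
v 0.499 0.483 2.895
v 0.192 -0.048 3.292
v 0.242 0.314 3.557
v 0.432 0.642 3.312
v 0.351 0.057 2.883
v -0.632 1.028 2.748
v -0.939 0.497 3.145
v -0.872 0.338 2.728
v -0.682 0.666 2.483
v -0.425 1.184 3.117
v -0.732 0.653 3.514
v -0.329 0.747 3.694
v -0.14 1.075 3.449
v -0.791 0.923 3.157
v 1.161 -4.6 -2.215
v 1.612 -3.133 -1.583
v 0.533 -4.107 -2.912
v 0.984 -2.64 -2.28
v 2.776 -4.5 -3.6
v 3.227 -3.033 -2.968
v 2.148 -4.007 -4.297
v 2.599 -2.54 -3.665
f 1 38 17
f 38 12 41
f 17 41 6
f 38 41 17
f 1 17 13
f 17 6 18
f 13 18 2
f 17 18 13
f 1 13 22
f 13 2 23
f 22 23 8
f 13 23 22
f 1 22 34
f 22 8 37
f 34 37 11
f 22 37 34
f 1 34 38
f 34 11 42
f 38 42 12
f 34 42 38
f 2 18 29
f 18 6 32
f 29 32 10
f 18 32 29
f 6 41 19
f 41 12 40
f 19 40 5
f 41 40 19
f 12 42 39
f 42 11 35
f 39 35 3
f 42 35 39
f 11 37 36
f 37 8 24
f 36 24 7
f 37 24 36
f 8 23 28
f 23 2 25
f 28 25 9
f 23 25 28
f 4 30 16
f 30 10 31
f 16 31 5
f 30 31 16
f 4 16 14
f 16 5 15
f 14 15 3
f 16 15 14
f 4 14 21
f 14 3 20
f 21 20 7
f 14 20 21
f 4 21 26
f 21 7 27
f 26 27 9
f 21 27 26
f 4 26 30
f 26 9 33
f 30 33 10
f 26 33 30
f 5 31 19
f 31 10 32
f 19 32 6
f 31 32 19
f 3 15 39
f 15 5 40
f 39 40 12
f 15 40 39
f 7 20 36
f 20 3 35
f 36 35 11
f 20 35 36
f 9 27 28
f 27 7 24
f 28 24 8
f 27 24 28
f 10 33 29
f 33 9 25
f 29 25 2
f 33 25 29
f 44 46 43
f 47 44 43
f 43 46 45
f 45 47 43
f 44 50 46
f 48 44 47
f 48 50 44
f 46 50 45
f 49 47 45
f 45 50 49
f 49 48 47
f 50 48 49



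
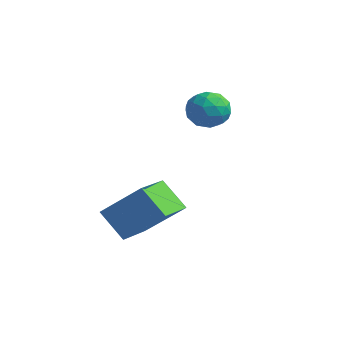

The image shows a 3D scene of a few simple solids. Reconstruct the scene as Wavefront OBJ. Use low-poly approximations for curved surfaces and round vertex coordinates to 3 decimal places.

v 0.054 -3.915 -1.472
v -0.863 -4.227 -0.407
v -0.679 -2.487 -1.686
v -1.596 -2.798 -0.62
v 1.296 -3.082 -0.16
v 0.379 -3.393 0.906
v 0.563 -1.653 -0.373
v -0.354 -1.965 0.692
v -1.223 1.469 3.542
v -0.539 0.928 3.513
v -2.021 0.492 2.907
v -1.337 -0.049 2.878
v -1.708 0.146 3.644
v -1.214 0.749 4.036
v -1.346 0.671 2.384
v -0.852 1.274 2.776
v -0.615 0.434 2.797
v -0.838 0.11 3.576
v -1.722 1.31 2.844
v -1.945 0.986 3.623
v -0.811 1.284 3.583
v -1.749 0.136 2.837
v -1.967 0.251 3.287
v -1.565 -0.067 3.27
v -1.208 1.179 3.891
v -0.806 0.861 3.874
v -1.493 0.402 3.951
v -1.754 0.559 2.546
v -1.352 0.241 2.529
v -0.995 1.487 3.15
v -0.593 1.169 3.133
v -1.067 1.018 2.469
v -0.453 0.676 3.146
v -0.923 0.102 2.772
v -0.928 0.525 2.482
v -0.638 0.879 2.712
v -0.585 0.485 3.603
v -1.054 -0.088 3.23
v -1.272 0.026 3.68
v -0.982 0.381 3.911
v -0.629 0.196 3.183
v -1.506 1.508 3.19
v -1.975 0.935 2.817
v -1.578 1.039 2.509
v -1.288 1.394 2.74
v -1.637 1.318 3.648
v -2.107 0.744 3.274
v -1.922 0.541 3.708
v -1.632 0.895 3.938
v -1.931 1.224 3.237
f 2 4 1
f 5 2 1
f 1 4 3
f 3 5 1
f 2 8 4
f 6 2 5
f 6 8 2
f 4 8 3
f 7 5 3
f 3 8 7
f 7 6 5
f 8 6 7
f 9 46 25
f 46 20 49
f 25 49 14
f 46 49 25
f 9 25 21
f 25 14 26
f 21 26 10
f 25 26 21
f 9 21 30
f 21 10 31
f 30 31 16
f 21 31 30
f 9 30 42
f 30 16 45
f 42 45 19
f 30 45 42
f 9 42 46
f 42 19 50
f 46 50 20
f 42 50 46
f 10 26 37
f 26 14 40
f 37 40 18
f 26 40 37
f 14 49 27
f 49 20 48
f 27 48 13
f 49 48 27
f 20 50 47
f 50 19 43
f 47 43 11
f 50 43 47
f 19 45 44
f 45 16 32
f 44 32 15
f 45 32 44
f 16 31 36
f 31 10 33
f 36 33 17
f 31 33 36
f 12 38 24
f 38 18 39
f 24 39 13
f 38 39 24
f 12 24 22
f 24 13 23
f 22 23 11
f 24 23 22
f 12 22 29
f 22 11 28
f 29 28 15
f 22 28 29
f 12 29 34
f 29 15 35
f 34 35 17
f 29 35 34
f 12 34 38
f 34 17 41
f 38 41 18
f 34 41 38
f 13 39 27
f 39 18 40
f 27 40 14
f 39 40 27
f 11 23 47
f 23 13 48
f 47 48 20
f 23 48 47
f 15 28 44
f 28 11 43
f 44 43 19
f 28 43 44
f 17 35 36
f 35 15 32
f 36 32 16
f 35 32 36
f 18 41 37
f 41 17 33
f 37 33 10
f 41 33 37



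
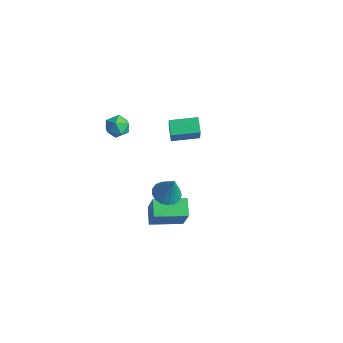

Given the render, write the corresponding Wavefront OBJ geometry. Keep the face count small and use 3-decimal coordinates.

v -2.394 -0.623 -2.92
v -1.549 -1.032 -1.257
v -3.047 -0.122 -2.466
v -2.202 -0.531 -0.802
v -1.498 0.671 -3.058
v -0.653 0.262 -1.394
v -2.151 1.172 -2.603
v -1.306 0.763 -0.94
v -0.233 -1.395 1.93
v 0.166 -0.884 1.758
v 0.213 -1.325 3.17
v -0.107 -0.742 1.848
v -0.409 -0.749 1.957
v -0.67 -0.904 2.059
v -0.831 -1.171 2.132
v -0.855 -1.49 2.159
v -0.737 -1.787 2.133
v -0.503 -1.994 2.06
v -0.207 -2.064 1.958
v 0.083 -1.98 1.849
v 0.301 -1.762 1.759
v 0.396 -1.46 1.708
v 0.347 -1.144 1.707
v -4.199 2.281 0.112
v -4.773 2.645 0.572
v -3.427 3.384 0.204
v -4 3.748 0.664
v -3.4 1.592 1.656
v -3.973 1.956 2.116
v -2.627 2.695 1.748
v -3.201 3.059 2.208
v -4.327 -0.995 3.966
v -3.951 -0.953 4.484
v -3.569 -1.487 3.456
v -3.193 -1.445 3.974
v -3.708 -1.828 3.982
v -4.176 -1.523 4.297
v -3.344 -0.917 3.643
v -3.812 -0.612 3.958
v -3.343 -0.904 4.284
v -3.568 -1.467 4.494
v -3.952 -0.973 3.446
v -4.177 -1.536 3.656
f 2 4 1
f 5 2 1
f 1 4 3
f 3 5 1
f 2 8 4
f 6 2 5
f 6 8 2
f 4 8 3
f 7 5 3
f 3 8 7
f 7 6 5
f 8 6 7
f 10 9 12
f 10 12 11
f 12 9 13
f 12 13 11
f 13 9 14
f 13 14 11
f 14 9 15
f 14 15 11
f 15 9 16
f 15 16 11
f 16 9 17
f 16 17 11
f 17 9 18
f 17 18 11
f 18 9 19
f 18 19 11
f 19 9 20
f 19 20 11
f 20 9 21
f 20 21 11
f 21 9 22
f 21 22 11
f 22 9 23
f 22 23 11
f 23 9 10
f 23 10 11
f 25 27 24
f 28 25 24
f 24 27 26
f 26 28 24
f 25 31 27
f 29 25 28
f 29 31 25
f 27 31 26
f 30 28 26
f 26 31 30
f 30 29 28
f 31 29 30
f 32 43 37
f 32 37 33
f 32 33 39
f 32 39 42
f 32 42 43
f 33 37 41
f 37 43 36
f 43 42 34
f 42 39 38
f 39 33 40
f 35 41 36
f 35 36 34
f 35 34 38
f 35 38 40
f 35 40 41
f 36 41 37
f 34 36 43
f 38 34 42
f 40 38 39
f 41 40 33



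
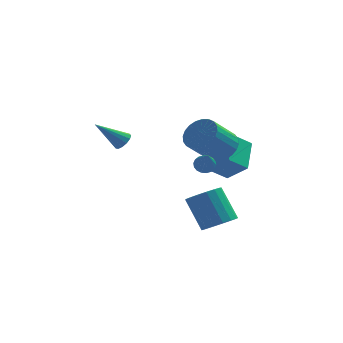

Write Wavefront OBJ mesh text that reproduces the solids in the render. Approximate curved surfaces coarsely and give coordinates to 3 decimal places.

v -2.03 -2.413 2.972
v -1.678 -2.424 3.354
v -3.27 -2.567 4.108
v -1.748 -2.142 3.315
v -1.908 -1.947 3.167
v -2.107 -1.899 2.957
v -2.281 -2.015 2.751
v -2.375 -2.257 2.616
v -2.359 -2.548 2.593
v -2.239 -2.797 2.691
v -2.052 -2.924 2.877
v -1.858 -2.889 3.094
v -1.719 -2.702 3.272
v 2.407 -0.086 1.492
v 3.17 -0.169 2.052
v 2.176 -0.978 3.287
v 1.413 -0.894 2.728
v 3.037 0.159 2.16
v 2.043 -0.649 3.395
v 2.808 0.451 2.166
v 1.814 -0.358 3.401
v 2.518 0.66 2.07
v 1.523 -0.148 3.305
v 2.211 0.757 1.886
v 1.216 -0.052 3.121
v 1.934 0.724 1.642
v 0.939 -0.084 2.877
v 1.729 0.569 1.375
v 0.734 -0.24 2.61
v 1.627 0.314 1.126
v 0.633 -0.495 2.361
v 1.644 -0.002 0.933
v 0.65 -0.811 2.168
v 1.777 -0.331 0.825
v 0.783 -1.139 2.06
v 2.006 -0.622 0.819
v 1.012 -1.431 2.054
v 2.297 -0.832 0.915
v 1.302 -1.64 2.15
v 2.604 -0.928 1.099
v 1.609 -1.737 2.334
v 2.881 -0.896 1.343
v 1.886 -1.704 2.578
v 3.086 -0.74 1.61
v 2.091 -1.549 2.845
v 3.187 -0.485 1.859
v 2.193 -1.294 3.094
v 1.623 -1.909 1.259
v 2.114 -1.781 1.374
v 1.717 -3.491 2.621
v 1.992 -1.657 1.526
v 1.796 -1.583 1.626
v 1.566 -1.574 1.652
v 1.348 -1.63 1.601
v 1.184 -1.742 1.482
v 1.107 -1.887 1.319
v 1.133 -2.037 1.144
v 1.255 -2.161 0.992
v 1.451 -2.234 0.892
v 1.68 -2.244 0.866
v 1.899 -2.187 0.917
v 2.063 -2.075 1.036
v 2.139 -1.93 1.199
v 2.747 1.397 -1.361
v 1.84 1.17 -0.691
v 2.99 2.99 -0.492
v 2.083 2.763 0.177
v 3.677 0.697 -0.337
v 2.77 0.47 0.332
v 3.92 2.29 0.531
v 3.013 2.063 1.201
v 2.336 -1.14 -3.077
v 2.839 -1.666 -2.514
v 2.086 -0.746 -0.981
v 1.584 -0.22 -1.543
v 3.099 -1.32 -2.594
v 2.346 -0.4 -1.061
v 3.184 -0.932 -2.785
v 2.431 -0.012 -1.252
v 3.075 -0.592 -3.043
v 2.322 0.328 -1.51
v 2.796 -0.377 -3.308
v 2.043 0.542 -1.775
v 2.413 -0.338 -3.52
v 1.66 0.582 -1.987
v 2.011 -0.482 -3.631
v 1.259 0.438 -2.098
v 1.685 -0.776 -3.615
v 0.932 0.143 -2.081
v 1.507 -1.154 -3.475
v 0.754 -0.235 -1.942
v 1.52 -1.529 -3.244
v 0.767 -0.609 -1.711
v 1.719 -1.815 -2.975
v 0.967 -0.895 -1.442
v 2.06 -1.946 -2.729
v 1.307 -1.026 -1.196
v 2.465 -1.892 -2.563
v 1.712 -0.972 -1.029
f 2 1 4
f 2 4 3
f 4 1 5
f 4 5 3
f 5 1 6
f 5 6 3
f 6 1 7
f 6 7 3
f 7 1 8
f 7 8 3
f 8 1 9
f 8 9 3
f 9 1 10
f 9 10 3
f 10 1 11
f 10 11 3
f 11 1 12
f 11 12 3
f 12 1 13
f 12 13 3
f 13 1 2
f 13 2 3
f 15 14 18
f 15 18 16
f 16 18 19
f 16 19 17
f 18 14 20
f 18 20 19
f 19 20 21
f 19 21 17
f 20 14 22
f 20 22 21
f 21 22 23
f 21 23 17
f 22 14 24
f 22 24 23
f 23 24 25
f 23 25 17
f 24 14 26
f 24 26 25
f 25 26 27
f 25 27 17
f 26 14 28
f 26 28 27
f 27 28 29
f 27 29 17
f 28 14 30
f 28 30 29
f 29 30 31
f 29 31 17
f 30 14 32
f 30 32 31
f 31 32 33
f 31 33 17
f 32 14 34
f 32 34 33
f 33 34 35
f 33 35 17
f 34 14 36
f 34 36 35
f 35 36 37
f 35 37 17
f 36 14 38
f 36 38 37
f 37 38 39
f 37 39 17
f 38 14 40
f 38 40 39
f 39 40 41
f 39 41 17
f 40 14 42
f 40 42 41
f 41 42 43
f 41 43 17
f 42 14 44
f 42 44 43
f 43 44 45
f 43 45 17
f 44 14 46
f 44 46 45
f 45 46 47
f 45 47 17
f 46 14 15
f 46 15 47
f 47 15 16
f 47 16 17
f 49 48 51
f 49 51 50
f 51 48 52
f 51 52 50
f 52 48 53
f 52 53 50
f 53 48 54
f 53 54 50
f 54 48 55
f 54 55 50
f 55 48 56
f 55 56 50
f 56 48 57
f 56 57 50
f 57 48 58
f 57 58 50
f 58 48 59
f 58 59 50
f 59 48 60
f 59 60 50
f 60 48 61
f 60 61 50
f 61 48 62
f 61 62 50
f 62 48 63
f 62 63 50
f 63 48 49
f 63 49 50
f 65 67 64
f 68 65 64
f 64 67 66
f 66 68 64
f 65 71 67
f 69 65 68
f 69 71 65
f 67 71 66
f 70 68 66
f 66 71 70
f 70 69 68
f 71 69 70
f 73 72 76
f 73 76 74
f 74 76 77
f 74 77 75
f 76 72 78
f 76 78 77
f 77 78 79
f 77 79 75
f 78 72 80
f 78 80 79
f 79 80 81
f 79 81 75
f 80 72 82
f 80 82 81
f 81 82 83
f 81 83 75
f 82 72 84
f 82 84 83
f 83 84 85
f 83 85 75
f 84 72 86
f 84 86 85
f 85 86 87
f 85 87 75
f 86 72 88
f 86 88 87
f 87 88 89
f 87 89 75
f 88 72 90
f 88 90 89
f 89 90 91
f 89 91 75
f 90 72 92
f 90 92 91
f 91 92 93
f 91 93 75
f 92 72 94
f 92 94 93
f 93 94 95
f 93 95 75
f 94 72 96
f 94 96 95
f 95 96 97
f 95 97 75
f 96 72 98
f 96 98 97
f 97 98 99
f 97 99 75
f 98 72 73
f 98 73 99
f 99 73 74
f 99 74 75

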